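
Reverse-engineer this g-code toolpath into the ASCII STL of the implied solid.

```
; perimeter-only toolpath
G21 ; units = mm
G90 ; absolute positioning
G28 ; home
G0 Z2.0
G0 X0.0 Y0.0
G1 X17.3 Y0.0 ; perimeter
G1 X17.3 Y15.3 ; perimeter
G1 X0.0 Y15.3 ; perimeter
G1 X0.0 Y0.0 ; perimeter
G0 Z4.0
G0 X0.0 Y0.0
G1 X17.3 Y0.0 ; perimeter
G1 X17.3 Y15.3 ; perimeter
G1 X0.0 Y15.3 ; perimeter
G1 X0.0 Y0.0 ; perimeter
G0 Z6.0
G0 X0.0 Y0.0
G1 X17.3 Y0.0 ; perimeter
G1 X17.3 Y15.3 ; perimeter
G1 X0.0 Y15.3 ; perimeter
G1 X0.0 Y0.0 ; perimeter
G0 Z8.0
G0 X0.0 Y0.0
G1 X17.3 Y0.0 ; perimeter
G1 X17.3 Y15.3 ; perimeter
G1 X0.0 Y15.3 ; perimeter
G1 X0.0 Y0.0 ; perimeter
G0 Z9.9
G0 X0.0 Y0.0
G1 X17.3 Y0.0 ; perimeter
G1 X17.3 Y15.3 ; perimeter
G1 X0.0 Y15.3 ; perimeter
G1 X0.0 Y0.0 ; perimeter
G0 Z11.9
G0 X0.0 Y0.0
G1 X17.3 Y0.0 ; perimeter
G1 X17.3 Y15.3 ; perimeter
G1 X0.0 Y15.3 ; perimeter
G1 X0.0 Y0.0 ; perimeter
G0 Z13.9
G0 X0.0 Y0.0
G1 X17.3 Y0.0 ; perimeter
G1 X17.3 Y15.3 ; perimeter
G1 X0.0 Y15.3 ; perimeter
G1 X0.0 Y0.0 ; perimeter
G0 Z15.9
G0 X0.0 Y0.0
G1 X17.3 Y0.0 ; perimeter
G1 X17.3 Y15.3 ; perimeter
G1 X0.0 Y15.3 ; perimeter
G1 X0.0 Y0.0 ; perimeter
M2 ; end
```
solid part
  facet normal 0.0000 0.0000 -1.0000
    outer loop
      vertex 17.3 15.3 0.0
      vertex 17.3 0.0 0.0
      vertex 0.0 0.0 0.0
    endloop
  endfacet
  facet normal 0.0000 0.0000 -1.0000
    outer loop
      vertex 0.0 15.3 0.0
      vertex 17.3 15.3 0.0
      vertex 0.0 0.0 0.0
    endloop
  endfacet
  facet normal 0.0000 0.0000 1.0000
    outer loop
      vertex 0.0 0.0 15.9
      vertex 17.3 0.0 15.9
      vertex 17.3 15.3 15.9
    endloop
  endfacet
  facet normal 0.0000 0.0000 1.0000
    outer loop
      vertex 0.0 0.0 15.9
      vertex 17.3 15.3 15.9
      vertex 0.0 15.3 15.9
    endloop
  endfacet
  facet normal 0.0000 -1.0000 0.0000
    outer loop
      vertex 0.0 0.0 0.0
      vertex 17.3 0.0 0.0
      vertex 17.3 0.0 15.9
    endloop
  endfacet
  facet normal 0.0000 -1.0000 0.0000
    outer loop
      vertex 0.0 0.0 0.0
      vertex 17.3 0.0 15.9
      vertex 0.0 0.0 15.9
    endloop
  endfacet
  facet normal 0.0000 1.0000 0.0000
    outer loop
      vertex 17.3 15.3 15.9
      vertex 17.3 15.3 0.0
      vertex 0.0 15.3 0.0
    endloop
  endfacet
  facet normal 0.0000 1.0000 0.0000
    outer loop
      vertex 0.0 15.3 15.9
      vertex 17.3 15.3 15.9
      vertex 0.0 15.3 0.0
    endloop
  endfacet
  facet normal -1.0000 0.0000 0.0000
    outer loop
      vertex 0.0 15.3 15.9
      vertex 0.0 15.3 0.0
      vertex 0.0 0.0 0.0
    endloop
  endfacet
  facet normal -1.0000 0.0000 0.0000
    outer loop
      vertex 0.0 0.0 15.9
      vertex 0.0 15.3 15.9
      vertex 0.0 0.0 0.0
    endloop
  endfacet
  facet normal 1.0000 0.0000 0.0000
    outer loop
      vertex 17.3 0.0 0.0
      vertex 17.3 15.3 0.0
      vertex 17.3 15.3 15.9
    endloop
  endfacet
  facet normal 1.0000 0.0000 0.0000
    outer loop
      vertex 17.3 0.0 0.0
      vertex 17.3 15.3 15.9
      vertex 17.3 0.0 15.9
    endloop
  endfacet
endsolid part

The G0 Z moves step by Δz≈2.0 mm. Every layer's G1 loop is the same polygon, so the solid is a straight extrusion of it from z=0 to z≈15.9. Closing with flat bottom and top caps and triangulating gives 12 facets — a rectangular box, roughly 17.3 × 15.3 mm footprint and 15.9 mm tall.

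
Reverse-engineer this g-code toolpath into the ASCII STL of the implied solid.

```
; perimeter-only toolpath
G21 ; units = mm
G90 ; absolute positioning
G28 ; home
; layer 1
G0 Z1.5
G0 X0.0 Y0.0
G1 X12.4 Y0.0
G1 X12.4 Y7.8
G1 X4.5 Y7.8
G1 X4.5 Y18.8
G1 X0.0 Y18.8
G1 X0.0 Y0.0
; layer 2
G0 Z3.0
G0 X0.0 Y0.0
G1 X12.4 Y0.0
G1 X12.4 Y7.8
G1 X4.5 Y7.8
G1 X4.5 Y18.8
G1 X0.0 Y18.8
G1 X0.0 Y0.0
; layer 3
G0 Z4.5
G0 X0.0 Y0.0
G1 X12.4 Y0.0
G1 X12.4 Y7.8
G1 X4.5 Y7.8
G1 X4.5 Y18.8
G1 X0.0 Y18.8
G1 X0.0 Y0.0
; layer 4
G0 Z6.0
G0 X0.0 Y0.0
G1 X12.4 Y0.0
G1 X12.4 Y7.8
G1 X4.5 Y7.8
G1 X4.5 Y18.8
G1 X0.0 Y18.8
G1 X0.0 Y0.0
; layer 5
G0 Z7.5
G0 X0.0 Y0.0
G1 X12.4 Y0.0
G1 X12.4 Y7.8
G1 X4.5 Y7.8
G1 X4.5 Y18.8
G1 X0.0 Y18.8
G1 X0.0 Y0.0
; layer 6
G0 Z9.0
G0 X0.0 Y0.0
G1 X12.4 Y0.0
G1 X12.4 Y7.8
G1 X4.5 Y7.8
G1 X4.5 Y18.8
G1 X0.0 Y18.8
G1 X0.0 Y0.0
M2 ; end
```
solid part
  facet normal 0.0000 0.0000 -1.0000
    outer loop
      vertex 12.4 7.8 0.0
      vertex 12.4 0.0 0.0
      vertex 0.0 0.0 0.0
    endloop
  endfacet
  facet normal 0.0000 0.0000 -1.0000
    outer loop
      vertex 4.5 7.8 0.0
      vertex 12.4 7.8 0.0
      vertex 0.0 0.0 0.0
    endloop
  endfacet
  facet normal 0.0000 0.0000 -1.0000
    outer loop
      vertex 4.5 18.8 0.0
      vertex 4.5 7.8 0.0
      vertex 0.0 0.0 0.0
    endloop
  endfacet
  facet normal 0.0000 0.0000 -1.0000
    outer loop
      vertex 0.0 18.8 0.0
      vertex 4.5 18.8 0.0
      vertex 0.0 0.0 0.0
    endloop
  endfacet
  facet normal 0.0000 0.0000 1.0000
    outer loop
      vertex 0.0 0.0 9.0
      vertex 12.4 0.0 9.0
      vertex 12.4 7.8 9.0
    endloop
  endfacet
  facet normal 0.0000 0.0000 1.0000
    outer loop
      vertex 0.0 0.0 9.0
      vertex 12.4 7.8 9.0
      vertex 4.5 7.8 9.0
    endloop
  endfacet
  facet normal 0.0000 0.0000 1.0000
    outer loop
      vertex 0.0 0.0 9.0
      vertex 4.5 7.8 9.0
      vertex 4.5 18.8 9.0
    endloop
  endfacet
  facet normal 0.0000 0.0000 1.0000
    outer loop
      vertex 0.0 0.0 9.0
      vertex 4.5 18.8 9.0
      vertex 0.0 18.8 9.0
    endloop
  endfacet
  facet normal 0.0000 -1.0000 0.0000
    outer loop
      vertex 0.0 0.0 0.0
      vertex 12.4 0.0 0.0
      vertex 12.4 0.0 9.0
    endloop
  endfacet
  facet normal 0.0000 -1.0000 0.0000
    outer loop
      vertex 0.0 0.0 0.0
      vertex 12.4 0.0 9.0
      vertex 0.0 0.0 9.0
    endloop
  endfacet
  facet normal 1.0000 0.0000 0.0000
    outer loop
      vertex 12.4 0.0 0.0
      vertex 12.4 7.8 0.0
      vertex 12.4 7.8 9.0
    endloop
  endfacet
  facet normal 1.0000 0.0000 0.0000
    outer loop
      vertex 12.4 0.0 0.0
      vertex 12.4 7.8 9.0
      vertex 12.4 0.0 9.0
    endloop
  endfacet
  facet normal 0.0000 1.0000 0.0000
    outer loop
      vertex 12.4 7.8 0.0
      vertex 4.5 7.8 0.0
      vertex 4.5 7.8 9.0
    endloop
  endfacet
  facet normal 0.0000 1.0000 0.0000
    outer loop
      vertex 12.4 7.8 0.0
      vertex 4.5 7.8 9.0
      vertex 12.4 7.8 9.0
    endloop
  endfacet
  facet normal 1.0000 0.0000 0.0000
    outer loop
      vertex 4.5 7.8 0.0
      vertex 4.5 18.8 0.0
      vertex 4.5 18.8 9.0
    endloop
  endfacet
  facet normal 1.0000 0.0000 0.0000
    outer loop
      vertex 4.5 7.8 0.0
      vertex 4.5 18.8 9.0
      vertex 4.5 7.8 9.0
    endloop
  endfacet
  facet normal 0.0000 1.0000 0.0000
    outer loop
      vertex 4.5 18.8 0.0
      vertex 0.0 18.8 0.0
      vertex 0.0 18.8 9.0
    endloop
  endfacet
  facet normal 0.0000 1.0000 0.0000
    outer loop
      vertex 4.5 18.8 0.0
      vertex 0.0 18.8 9.0
      vertex 4.5 18.8 9.0
    endloop
  endfacet
  facet normal -1.0000 0.0000 0.0000
    outer loop
      vertex 0.0 18.8 0.0
      vertex 0.0 0.0 0.0
      vertex 0.0 0.0 9.0
    endloop
  endfacet
  facet normal -1.0000 0.0000 0.0000
    outer loop
      vertex 0.0 18.8 0.0
      vertex 0.0 0.0 9.0
      vertex 0.0 18.8 9.0
    endloop
  endfacet
endsolid part

The G0 Z moves step by Δz≈1.5 mm. Every layer's G1 loop is the same polygon, so the solid is a straight extrusion of it from z=0 to z≈9. Closing with flat bottom and top caps and triangulating gives 20 facets — an L-shaped prism: outer 12.4 × 18.8 mm, arm thicknesses ≈ 7.8 mm (horizontal) and 4.5 mm (vertical), extruded 9 mm in z.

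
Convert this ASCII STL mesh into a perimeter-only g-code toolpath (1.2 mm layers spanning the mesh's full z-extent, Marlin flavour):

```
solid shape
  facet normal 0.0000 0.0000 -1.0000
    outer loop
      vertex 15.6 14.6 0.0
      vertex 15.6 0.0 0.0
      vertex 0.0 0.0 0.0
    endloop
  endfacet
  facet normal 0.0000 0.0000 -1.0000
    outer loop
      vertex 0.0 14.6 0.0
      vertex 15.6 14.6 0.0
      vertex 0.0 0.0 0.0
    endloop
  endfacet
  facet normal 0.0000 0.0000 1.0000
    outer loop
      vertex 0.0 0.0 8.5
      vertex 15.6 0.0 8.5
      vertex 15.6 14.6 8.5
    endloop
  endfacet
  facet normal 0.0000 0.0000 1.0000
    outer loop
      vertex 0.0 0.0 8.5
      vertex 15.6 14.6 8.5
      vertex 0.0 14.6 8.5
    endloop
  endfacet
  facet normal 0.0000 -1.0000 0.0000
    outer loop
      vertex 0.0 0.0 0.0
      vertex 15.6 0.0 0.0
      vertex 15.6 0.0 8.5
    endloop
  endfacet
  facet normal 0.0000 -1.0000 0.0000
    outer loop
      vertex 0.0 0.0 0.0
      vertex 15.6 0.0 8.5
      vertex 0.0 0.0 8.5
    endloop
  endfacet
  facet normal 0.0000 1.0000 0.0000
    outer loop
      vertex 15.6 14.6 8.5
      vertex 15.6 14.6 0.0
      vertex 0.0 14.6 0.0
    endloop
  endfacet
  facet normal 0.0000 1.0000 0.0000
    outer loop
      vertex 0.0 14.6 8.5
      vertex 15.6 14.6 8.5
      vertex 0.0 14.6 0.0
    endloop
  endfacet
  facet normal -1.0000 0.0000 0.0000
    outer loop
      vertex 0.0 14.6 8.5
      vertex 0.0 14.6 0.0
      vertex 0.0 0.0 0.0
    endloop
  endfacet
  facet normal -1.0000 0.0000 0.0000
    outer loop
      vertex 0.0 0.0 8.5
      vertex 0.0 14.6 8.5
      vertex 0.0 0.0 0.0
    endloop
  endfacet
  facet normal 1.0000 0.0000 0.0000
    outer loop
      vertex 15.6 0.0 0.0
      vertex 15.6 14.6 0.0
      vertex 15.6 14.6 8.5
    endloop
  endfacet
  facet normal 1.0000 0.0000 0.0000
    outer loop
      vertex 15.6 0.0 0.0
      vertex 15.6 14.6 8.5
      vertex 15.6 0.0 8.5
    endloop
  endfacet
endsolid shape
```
; perimeter-only toolpath
G21 ; units = mm
G90 ; absolute positioning
G28 ; home
; layer 1
G0 Z1.2
G0 X0.0 Y0.0
G1 X15.6 Y0.0
G1 X15.6 Y14.6
G1 X0.0 Y14.6
G1 X0.0 Y0.0
; layer 2
G0 Z2.4
G0 X0.0 Y0.0
G1 X15.6 Y0.0
G1 X15.6 Y14.6
G1 X0.0 Y14.6
G1 X0.0 Y0.0
; layer 3
G0 Z3.6
G0 X0.0 Y0.0
G1 X15.6 Y0.0
G1 X15.6 Y14.6
G1 X0.0 Y14.6
G1 X0.0 Y0.0
; layer 4
G0 Z4.9
G0 X0.0 Y0.0
G1 X15.6 Y0.0
G1 X15.6 Y14.6
G1 X0.0 Y14.6
G1 X0.0 Y0.0
; layer 5
G0 Z6.1
G0 X0.0 Y0.0
G1 X15.6 Y0.0
G1 X15.6 Y14.6
G1 X0.0 Y14.6
G1 X0.0 Y0.0
; layer 6
G0 Z7.3
G0 X0.0 Y0.0
G1 X15.6 Y0.0
G1 X15.6 Y14.6
G1 X0.0 Y14.6
G1 X0.0 Y0.0
; layer 7
G0 Z8.5
G0 X0.0 Y0.0
G1 X15.6 Y0.0
G1 X15.6 Y14.6
G1 X0.0 Y14.6
G1 X0.0 Y0.0
M2 ; end

The solid is a rectangular box, roughly 15.6 × 14.6 mm footprint and 8.5 mm tall. Slicing at Δz = 1.2 mm — 7 equal slices spanning the solid's height, so layer i sits at z = i·h/7 — gives 7 non-empty perimeters. Each is a 4-segment closed polygon; G0 lifts to the layer z and rapids to the start vertex, then G1 traces the edges.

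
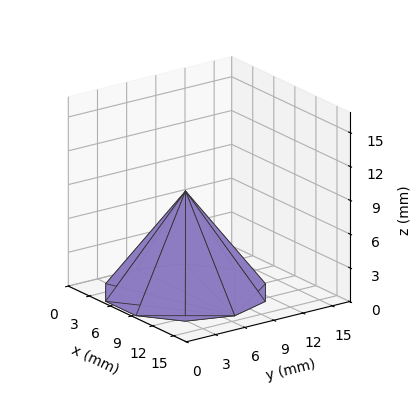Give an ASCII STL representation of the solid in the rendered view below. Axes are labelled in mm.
Reading the render: the shape is a regular 10-sided pyramid, base circumscribed radius ≈ 7 mm, apex at z ≈ 9 mm (dimensions read to the nearest mm from the axis ticks). For the STL, each face is triangulated and given an outward normal.

solid part
  facet normal 0.0000 0.0000 -1.0000
    outer loop
      vertex 9.163 13.657 0.000
      vertex 12.663 11.114 0.000
      vertex 14.000 7.000 0.000
    endloop
  endfacet
  facet normal 0.0000 0.0000 -1.0000
    outer loop
      vertex 4.837 13.657 0.000
      vertex 9.163 13.657 0.000
      vertex 14.000 7.000 0.000
    endloop
  endfacet
  facet normal 0.0000 0.0000 -1.0000
    outer loop
      vertex 1.337 11.114 0.000
      vertex 4.837 13.657 0.000
      vertex 14.000 7.000 0.000
    endloop
  endfacet
  facet normal 0.0000 0.0000 -1.0000
    outer loop
      vertex 0.000 7.000 0.000
      vertex 1.337 11.114 0.000
      vertex 14.000 7.000 0.000
    endloop
  endfacet
  facet normal 0.0000 0.0000 -1.0000
    outer loop
      vertex 1.337 2.886 0.000
      vertex 0.000 7.000 0.000
      vertex 14.000 7.000 0.000
    endloop
  endfacet
  facet normal 0.0000 0.0000 -1.0000
    outer loop
      vertex 4.837 0.343 0.000
      vertex 1.337 2.886 0.000
      vertex 14.000 7.000 0.000
    endloop
  endfacet
  facet normal 0.0000 0.0000 -1.0000
    outer loop
      vertex 9.163 0.343 0.000
      vertex 4.837 0.343 0.000
      vertex 14.000 7.000 0.000
    endloop
  endfacet
  facet normal 0.0000 0.0000 -1.0000
    outer loop
      vertex 12.663 2.886 0.000
      vertex 9.163 0.343 0.000
      vertex 14.000 7.000 0.000
    endloop
  endfacet
  facet normal 0.7646 0.2485 0.5947
    outer loop
      vertex 14.000 7.000 0.000
      vertex 12.663 11.114 0.000
      vertex 7.000 7.000 9.000
    endloop
  endfacet
  facet normal 0.4726 0.6504 0.5947
    outer loop
      vertex 12.663 11.114 0.000
      vertex 9.163 13.657 0.000
      vertex 7.000 7.000 9.000
    endloop
  endfacet
  facet normal 0.0000 0.8040 0.5947
    outer loop
      vertex 9.163 13.657 0.000
      vertex 4.837 13.657 0.000
      vertex 7.000 7.000 9.000
    endloop
  endfacet
  facet normal -0.4726 0.6504 0.5947
    outer loop
      vertex 4.837 13.657 0.000
      vertex 1.337 11.114 0.000
      vertex 7.000 7.000 9.000
    endloop
  endfacet
  facet normal -0.7646 0.2485 0.5947
    outer loop
      vertex 1.337 11.114 0.000
      vertex 0.000 7.000 0.000
      vertex 7.000 7.000 9.000
    endloop
  endfacet
  facet normal -0.7646 -0.2485 0.5947
    outer loop
      vertex 0.000 7.000 0.000
      vertex 1.337 2.886 0.000
      vertex 7.000 7.000 9.000
    endloop
  endfacet
  facet normal -0.4726 -0.6504 0.5947
    outer loop
      vertex 1.337 2.886 0.000
      vertex 4.837 0.343 0.000
      vertex 7.000 7.000 9.000
    endloop
  endfacet
  facet normal 0.0000 -0.8040 0.5947
    outer loop
      vertex 4.837 0.343 0.000
      vertex 9.163 0.343 0.000
      vertex 7.000 7.000 9.000
    endloop
  endfacet
  facet normal 0.4726 -0.6504 0.5947
    outer loop
      vertex 9.163 0.343 0.000
      vertex 12.663 2.886 0.000
      vertex 7.000 7.000 9.000
    endloop
  endfacet
  facet normal 0.7646 -0.2485 0.5947
    outer loop
      vertex 12.663 2.886 0.000
      vertex 14.000 7.000 0.000
      vertex 7.000 7.000 9.000
    endloop
  endfacet
endsolid part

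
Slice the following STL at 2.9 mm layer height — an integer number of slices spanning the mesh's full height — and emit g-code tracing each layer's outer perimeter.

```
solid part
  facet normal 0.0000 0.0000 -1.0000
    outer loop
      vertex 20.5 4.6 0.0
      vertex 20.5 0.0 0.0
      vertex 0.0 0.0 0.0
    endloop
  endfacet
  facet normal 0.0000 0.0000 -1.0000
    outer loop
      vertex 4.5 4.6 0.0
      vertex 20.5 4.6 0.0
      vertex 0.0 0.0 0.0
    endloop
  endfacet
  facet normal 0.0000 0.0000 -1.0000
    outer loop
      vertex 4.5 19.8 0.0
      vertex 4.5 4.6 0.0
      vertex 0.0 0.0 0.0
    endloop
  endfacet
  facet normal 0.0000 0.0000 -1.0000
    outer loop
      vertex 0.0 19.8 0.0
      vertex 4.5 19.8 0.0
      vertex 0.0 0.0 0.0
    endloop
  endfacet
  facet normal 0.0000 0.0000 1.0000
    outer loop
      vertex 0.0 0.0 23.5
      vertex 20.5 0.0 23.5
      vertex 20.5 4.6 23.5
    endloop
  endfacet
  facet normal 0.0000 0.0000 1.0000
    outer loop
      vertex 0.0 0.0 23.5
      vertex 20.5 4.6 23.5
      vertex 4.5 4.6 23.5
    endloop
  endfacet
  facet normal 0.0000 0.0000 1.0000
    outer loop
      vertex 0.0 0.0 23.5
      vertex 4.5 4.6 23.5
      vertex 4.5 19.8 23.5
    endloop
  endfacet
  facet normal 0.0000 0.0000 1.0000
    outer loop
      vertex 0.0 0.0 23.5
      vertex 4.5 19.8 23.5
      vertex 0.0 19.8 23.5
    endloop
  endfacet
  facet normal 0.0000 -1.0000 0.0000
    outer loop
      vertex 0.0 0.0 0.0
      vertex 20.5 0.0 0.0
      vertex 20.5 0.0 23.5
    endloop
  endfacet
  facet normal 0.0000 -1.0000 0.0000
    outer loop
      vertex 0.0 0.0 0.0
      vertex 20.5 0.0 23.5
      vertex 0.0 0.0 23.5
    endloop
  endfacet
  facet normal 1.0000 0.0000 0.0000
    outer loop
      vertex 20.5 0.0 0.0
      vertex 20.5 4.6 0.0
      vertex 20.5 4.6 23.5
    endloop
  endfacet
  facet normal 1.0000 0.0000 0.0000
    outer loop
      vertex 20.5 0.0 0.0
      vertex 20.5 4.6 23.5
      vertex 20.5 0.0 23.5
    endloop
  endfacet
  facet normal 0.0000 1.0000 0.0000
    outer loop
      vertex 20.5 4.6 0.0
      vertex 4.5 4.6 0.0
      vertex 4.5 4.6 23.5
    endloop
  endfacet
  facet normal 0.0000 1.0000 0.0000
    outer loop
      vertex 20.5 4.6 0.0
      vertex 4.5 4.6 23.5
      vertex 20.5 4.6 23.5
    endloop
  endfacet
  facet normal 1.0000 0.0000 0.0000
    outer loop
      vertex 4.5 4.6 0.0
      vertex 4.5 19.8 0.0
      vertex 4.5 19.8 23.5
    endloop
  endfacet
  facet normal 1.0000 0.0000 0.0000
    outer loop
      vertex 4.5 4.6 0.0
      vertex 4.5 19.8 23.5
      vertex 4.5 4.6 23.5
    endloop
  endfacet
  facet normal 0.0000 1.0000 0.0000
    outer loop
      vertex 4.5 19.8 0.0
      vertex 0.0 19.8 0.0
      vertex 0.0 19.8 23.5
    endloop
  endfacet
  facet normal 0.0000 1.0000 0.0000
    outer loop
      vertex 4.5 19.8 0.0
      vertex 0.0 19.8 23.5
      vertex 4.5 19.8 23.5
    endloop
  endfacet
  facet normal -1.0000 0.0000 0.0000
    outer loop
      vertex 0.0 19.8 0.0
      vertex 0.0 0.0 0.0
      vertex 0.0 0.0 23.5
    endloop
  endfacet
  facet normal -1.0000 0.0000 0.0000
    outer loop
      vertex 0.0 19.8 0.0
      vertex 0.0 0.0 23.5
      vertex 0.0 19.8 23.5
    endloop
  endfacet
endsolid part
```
; perimeter-only toolpath
G21 ; units = mm
G90 ; absolute positioning
G28 ; home
; layer 1
G0 Z2.9
G0 X0.0 Y0.0
G1 X20.5 Y0.0
G1 X20.5 Y4.6
G1 X4.5 Y4.6
G1 X4.5 Y19.8
G1 X0.0 Y19.8
G1 X0.0 Y0.0
; layer 2
G0 Z5.9
G0 X0.0 Y0.0
G1 X20.5 Y0.0
G1 X20.5 Y4.6
G1 X4.5 Y4.6
G1 X4.5 Y19.8
G1 X0.0 Y19.8
G1 X0.0 Y0.0
; layer 3
G0 Z8.8
G0 X0.0 Y0.0
G1 X20.5 Y0.0
G1 X20.5 Y4.6
G1 X4.5 Y4.6
G1 X4.5 Y19.8
G1 X0.0 Y19.8
G1 X0.0 Y0.0
; layer 4
G0 Z11.8
G0 X0.0 Y0.0
G1 X20.5 Y0.0
G1 X20.5 Y4.6
G1 X4.5 Y4.6
G1 X4.5 Y19.8
G1 X0.0 Y19.8
G1 X0.0 Y0.0
; layer 5
G0 Z14.7
G0 X0.0 Y0.0
G1 X20.5 Y0.0
G1 X20.5 Y4.6
G1 X4.5 Y4.6
G1 X4.5 Y19.8
G1 X0.0 Y19.8
G1 X0.0 Y0.0
; layer 6
G0 Z17.6
G0 X0.0 Y0.0
G1 X20.5 Y0.0
G1 X20.5 Y4.6
G1 X4.5 Y4.6
G1 X4.5 Y19.8
G1 X0.0 Y19.8
G1 X0.0 Y0.0
; layer 7
G0 Z20.6
G0 X0.0 Y0.0
G1 X20.5 Y0.0
G1 X20.5 Y4.6
G1 X4.5 Y4.6
G1 X4.5 Y19.8
G1 X0.0 Y19.8
G1 X0.0 Y0.0
; layer 8
G0 Z23.5
G0 X0.0 Y0.0
G1 X20.5 Y0.0
G1 X20.5 Y4.6
G1 X4.5 Y4.6
G1 X4.5 Y19.8
G1 X0.0 Y19.8
G1 X0.0 Y0.0
M2 ; end

The solid is an L-shaped prism: outer 20.5 × 19.8 mm, arm thicknesses ≈ 4.6 mm (horizontal) and 4.5 mm (vertical), extruded 23.5 mm in z. Slicing at Δz = 2.9 mm — 8 equal slices spanning the solid's height, so layer i sits at z = i·h/8 — gives 8 non-empty perimeters. Each is a 6-segment closed polygon; G0 lifts to the layer z and rapids to the start vertex, then G1 traces the edges.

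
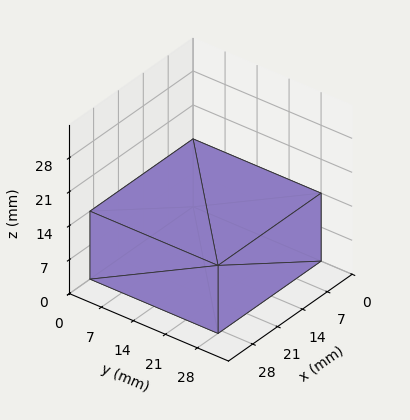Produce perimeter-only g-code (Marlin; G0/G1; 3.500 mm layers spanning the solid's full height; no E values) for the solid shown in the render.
Reading the render: the shape is a rectangular box, roughly 29 × 28 mm footprint and 14 mm tall (dimensions read to the nearest mm from the axis ticks). For the g-code, the solid's height is divided into equal slices at the stated Δz and each level perimeter traced with G1 moves after a G0 lift.

; perimeter-only toolpath
G21 ; units = mm
G90 ; absolute positioning
G28 ; home
; layer 1
G0 Z3.500
G0 X0.000 Y0.000
G1 X29.000 Y0.000
G1 X29.000 Y28.000
G1 X0.000 Y28.000
G1 X0.000 Y0.000
; layer 2
G0 Z7.000
G0 X0.000 Y0.000
G1 X29.000 Y0.000
G1 X29.000 Y28.000
G1 X0.000 Y28.000
G1 X0.000 Y0.000
; layer 3
G0 Z10.500
G0 X0.000 Y0.000
G1 X29.000 Y0.000
G1 X29.000 Y28.000
G1 X0.000 Y28.000
G1 X0.000 Y0.000
; layer 4
G0 Z14.000
G0 X0.000 Y0.000
G1 X29.000 Y0.000
G1 X29.000 Y28.000
G1 X0.000 Y28.000
G1 X0.000 Y0.000
M2 ; end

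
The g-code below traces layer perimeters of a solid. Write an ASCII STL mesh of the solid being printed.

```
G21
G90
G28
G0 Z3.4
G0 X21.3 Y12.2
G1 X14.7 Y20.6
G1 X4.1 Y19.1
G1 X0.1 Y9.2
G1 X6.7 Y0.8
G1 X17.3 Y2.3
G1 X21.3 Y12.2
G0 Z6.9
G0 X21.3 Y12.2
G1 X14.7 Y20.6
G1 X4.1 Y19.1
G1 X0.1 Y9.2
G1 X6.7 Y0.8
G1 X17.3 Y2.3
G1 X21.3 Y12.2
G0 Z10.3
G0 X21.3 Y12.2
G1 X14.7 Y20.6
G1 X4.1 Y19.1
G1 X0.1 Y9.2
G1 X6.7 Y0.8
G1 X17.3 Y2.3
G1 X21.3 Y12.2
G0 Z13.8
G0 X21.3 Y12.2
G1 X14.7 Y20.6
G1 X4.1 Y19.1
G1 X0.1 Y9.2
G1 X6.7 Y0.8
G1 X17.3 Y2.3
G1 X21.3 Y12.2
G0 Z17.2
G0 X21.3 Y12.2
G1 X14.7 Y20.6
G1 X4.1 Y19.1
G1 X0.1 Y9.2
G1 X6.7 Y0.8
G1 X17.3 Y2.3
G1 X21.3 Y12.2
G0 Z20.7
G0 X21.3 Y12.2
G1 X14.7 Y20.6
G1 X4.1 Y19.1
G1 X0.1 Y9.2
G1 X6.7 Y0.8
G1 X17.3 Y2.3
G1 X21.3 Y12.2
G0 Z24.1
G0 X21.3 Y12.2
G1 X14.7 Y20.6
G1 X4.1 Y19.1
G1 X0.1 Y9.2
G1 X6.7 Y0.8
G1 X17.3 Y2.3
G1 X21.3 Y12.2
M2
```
solid part
  facet normal 0.0000 0.0000 -1.0000
    outer loop
      vertex 4.1 19.1 0.0
      vertex 14.7 20.6 0.0
      vertex 21.3 12.2 0.0
    endloop
  endfacet
  facet normal 0.0000 0.0000 -1.0000
    outer loop
      vertex 0.1 9.2 0.0
      vertex 4.1 19.1 0.0
      vertex 21.3 12.2 0.0
    endloop
  endfacet
  facet normal 0.0000 0.0000 -1.0000
    outer loop
      vertex 6.7 0.8 0.0
      vertex 0.1 9.2 0.0
      vertex 21.3 12.2 0.0
    endloop
  endfacet
  facet normal 0.0000 0.0000 -1.0000
    outer loop
      vertex 17.3 2.3 0.0
      vertex 6.7 0.8 0.0
      vertex 21.3 12.2 0.0
    endloop
  endfacet
  facet normal 0.0000 0.0000 1.0000
    outer loop
      vertex 21.3 12.2 24.1
      vertex 14.7 20.6 24.1
      vertex 4.1 19.1 24.1
    endloop
  endfacet
  facet normal 0.0000 0.0000 1.0000
    outer loop
      vertex 21.3 12.2 24.1
      vertex 4.1 19.1 24.1
      vertex 0.1 9.2 24.1
    endloop
  endfacet
  facet normal 0.0000 0.0000 1.0000
    outer loop
      vertex 21.3 12.2 24.1
      vertex 0.1 9.2 24.1
      vertex 6.7 0.8 24.1
    endloop
  endfacet
  facet normal 0.0000 0.0000 1.0000
    outer loop
      vertex 21.3 12.2 24.1
      vertex 6.7 0.8 24.1
      vertex 17.3 2.3 24.1
    endloop
  endfacet
  facet normal 0.7863 0.6178 0.0000
    outer loop
      vertex 21.3 12.2 0.0
      vertex 14.7 20.6 0.0
      vertex 14.7 20.6 24.1
    endloop
  endfacet
  facet normal 0.7863 0.6178 0.0000
    outer loop
      vertex 21.3 12.2 0.0
      vertex 14.7 20.6 24.1
      vertex 21.3 12.2 24.1
    endloop
  endfacet
  facet normal -0.1401 0.9901 0.0000
    outer loop
      vertex 14.7 20.6 0.0
      vertex 4.1 19.1 0.0
      vertex 4.1 19.1 24.1
    endloop
  endfacet
  facet normal -0.1401 0.9901 0.0000
    outer loop
      vertex 14.7 20.6 0.0
      vertex 4.1 19.1 24.1
      vertex 14.7 20.6 24.1
    endloop
  endfacet
  facet normal -0.9272 0.3746 0.0000
    outer loop
      vertex 4.1 19.1 0.0
      vertex 0.1 9.2 0.0
      vertex 0.1 9.2 24.1
    endloop
  endfacet
  facet normal -0.9272 0.3746 0.0000
    outer loop
      vertex 4.1 19.1 0.0
      vertex 0.1 9.2 24.1
      vertex 4.1 19.1 24.1
    endloop
  endfacet
  facet normal -0.7863 -0.6178 0.0000
    outer loop
      vertex 0.1 9.2 0.0
      vertex 6.7 0.8 0.0
      vertex 6.7 0.8 24.1
    endloop
  endfacet
  facet normal -0.7863 -0.6178 0.0000
    outer loop
      vertex 0.1 9.2 0.0
      vertex 6.7 0.8 24.1
      vertex 0.1 9.2 24.1
    endloop
  endfacet
  facet normal 0.1401 -0.9901 0.0000
    outer loop
      vertex 6.7 0.8 0.0
      vertex 17.3 2.3 0.0
      vertex 17.3 2.3 24.1
    endloop
  endfacet
  facet normal 0.1401 -0.9901 0.0000
    outer loop
      vertex 6.7 0.8 0.0
      vertex 17.3 2.3 24.1
      vertex 6.7 0.8 24.1
    endloop
  endfacet
  facet normal 0.9272 -0.3746 0.0000
    outer loop
      vertex 17.3 2.3 0.0
      vertex 21.3 12.2 0.0
      vertex 21.3 12.2 24.1
    endloop
  endfacet
  facet normal 0.9272 -0.3746 0.0000
    outer loop
      vertex 17.3 2.3 0.0
      vertex 21.3 12.2 24.1
      vertex 17.3 2.3 24.1
    endloop
  endfacet
endsolid part

The G0 Z moves step by Δz≈3.4 mm. Every layer's G1 loop is the same polygon, so the solid is a straight extrusion of it from z=0 to z≈24.1. Closing with flat bottom and top caps and triangulating gives 20 facets — a regular 6-sided prism (a cylinder approximated with 6 flat sides), circumscribed radius ≈ 10.7 mm, height ≈ 24.1 mm.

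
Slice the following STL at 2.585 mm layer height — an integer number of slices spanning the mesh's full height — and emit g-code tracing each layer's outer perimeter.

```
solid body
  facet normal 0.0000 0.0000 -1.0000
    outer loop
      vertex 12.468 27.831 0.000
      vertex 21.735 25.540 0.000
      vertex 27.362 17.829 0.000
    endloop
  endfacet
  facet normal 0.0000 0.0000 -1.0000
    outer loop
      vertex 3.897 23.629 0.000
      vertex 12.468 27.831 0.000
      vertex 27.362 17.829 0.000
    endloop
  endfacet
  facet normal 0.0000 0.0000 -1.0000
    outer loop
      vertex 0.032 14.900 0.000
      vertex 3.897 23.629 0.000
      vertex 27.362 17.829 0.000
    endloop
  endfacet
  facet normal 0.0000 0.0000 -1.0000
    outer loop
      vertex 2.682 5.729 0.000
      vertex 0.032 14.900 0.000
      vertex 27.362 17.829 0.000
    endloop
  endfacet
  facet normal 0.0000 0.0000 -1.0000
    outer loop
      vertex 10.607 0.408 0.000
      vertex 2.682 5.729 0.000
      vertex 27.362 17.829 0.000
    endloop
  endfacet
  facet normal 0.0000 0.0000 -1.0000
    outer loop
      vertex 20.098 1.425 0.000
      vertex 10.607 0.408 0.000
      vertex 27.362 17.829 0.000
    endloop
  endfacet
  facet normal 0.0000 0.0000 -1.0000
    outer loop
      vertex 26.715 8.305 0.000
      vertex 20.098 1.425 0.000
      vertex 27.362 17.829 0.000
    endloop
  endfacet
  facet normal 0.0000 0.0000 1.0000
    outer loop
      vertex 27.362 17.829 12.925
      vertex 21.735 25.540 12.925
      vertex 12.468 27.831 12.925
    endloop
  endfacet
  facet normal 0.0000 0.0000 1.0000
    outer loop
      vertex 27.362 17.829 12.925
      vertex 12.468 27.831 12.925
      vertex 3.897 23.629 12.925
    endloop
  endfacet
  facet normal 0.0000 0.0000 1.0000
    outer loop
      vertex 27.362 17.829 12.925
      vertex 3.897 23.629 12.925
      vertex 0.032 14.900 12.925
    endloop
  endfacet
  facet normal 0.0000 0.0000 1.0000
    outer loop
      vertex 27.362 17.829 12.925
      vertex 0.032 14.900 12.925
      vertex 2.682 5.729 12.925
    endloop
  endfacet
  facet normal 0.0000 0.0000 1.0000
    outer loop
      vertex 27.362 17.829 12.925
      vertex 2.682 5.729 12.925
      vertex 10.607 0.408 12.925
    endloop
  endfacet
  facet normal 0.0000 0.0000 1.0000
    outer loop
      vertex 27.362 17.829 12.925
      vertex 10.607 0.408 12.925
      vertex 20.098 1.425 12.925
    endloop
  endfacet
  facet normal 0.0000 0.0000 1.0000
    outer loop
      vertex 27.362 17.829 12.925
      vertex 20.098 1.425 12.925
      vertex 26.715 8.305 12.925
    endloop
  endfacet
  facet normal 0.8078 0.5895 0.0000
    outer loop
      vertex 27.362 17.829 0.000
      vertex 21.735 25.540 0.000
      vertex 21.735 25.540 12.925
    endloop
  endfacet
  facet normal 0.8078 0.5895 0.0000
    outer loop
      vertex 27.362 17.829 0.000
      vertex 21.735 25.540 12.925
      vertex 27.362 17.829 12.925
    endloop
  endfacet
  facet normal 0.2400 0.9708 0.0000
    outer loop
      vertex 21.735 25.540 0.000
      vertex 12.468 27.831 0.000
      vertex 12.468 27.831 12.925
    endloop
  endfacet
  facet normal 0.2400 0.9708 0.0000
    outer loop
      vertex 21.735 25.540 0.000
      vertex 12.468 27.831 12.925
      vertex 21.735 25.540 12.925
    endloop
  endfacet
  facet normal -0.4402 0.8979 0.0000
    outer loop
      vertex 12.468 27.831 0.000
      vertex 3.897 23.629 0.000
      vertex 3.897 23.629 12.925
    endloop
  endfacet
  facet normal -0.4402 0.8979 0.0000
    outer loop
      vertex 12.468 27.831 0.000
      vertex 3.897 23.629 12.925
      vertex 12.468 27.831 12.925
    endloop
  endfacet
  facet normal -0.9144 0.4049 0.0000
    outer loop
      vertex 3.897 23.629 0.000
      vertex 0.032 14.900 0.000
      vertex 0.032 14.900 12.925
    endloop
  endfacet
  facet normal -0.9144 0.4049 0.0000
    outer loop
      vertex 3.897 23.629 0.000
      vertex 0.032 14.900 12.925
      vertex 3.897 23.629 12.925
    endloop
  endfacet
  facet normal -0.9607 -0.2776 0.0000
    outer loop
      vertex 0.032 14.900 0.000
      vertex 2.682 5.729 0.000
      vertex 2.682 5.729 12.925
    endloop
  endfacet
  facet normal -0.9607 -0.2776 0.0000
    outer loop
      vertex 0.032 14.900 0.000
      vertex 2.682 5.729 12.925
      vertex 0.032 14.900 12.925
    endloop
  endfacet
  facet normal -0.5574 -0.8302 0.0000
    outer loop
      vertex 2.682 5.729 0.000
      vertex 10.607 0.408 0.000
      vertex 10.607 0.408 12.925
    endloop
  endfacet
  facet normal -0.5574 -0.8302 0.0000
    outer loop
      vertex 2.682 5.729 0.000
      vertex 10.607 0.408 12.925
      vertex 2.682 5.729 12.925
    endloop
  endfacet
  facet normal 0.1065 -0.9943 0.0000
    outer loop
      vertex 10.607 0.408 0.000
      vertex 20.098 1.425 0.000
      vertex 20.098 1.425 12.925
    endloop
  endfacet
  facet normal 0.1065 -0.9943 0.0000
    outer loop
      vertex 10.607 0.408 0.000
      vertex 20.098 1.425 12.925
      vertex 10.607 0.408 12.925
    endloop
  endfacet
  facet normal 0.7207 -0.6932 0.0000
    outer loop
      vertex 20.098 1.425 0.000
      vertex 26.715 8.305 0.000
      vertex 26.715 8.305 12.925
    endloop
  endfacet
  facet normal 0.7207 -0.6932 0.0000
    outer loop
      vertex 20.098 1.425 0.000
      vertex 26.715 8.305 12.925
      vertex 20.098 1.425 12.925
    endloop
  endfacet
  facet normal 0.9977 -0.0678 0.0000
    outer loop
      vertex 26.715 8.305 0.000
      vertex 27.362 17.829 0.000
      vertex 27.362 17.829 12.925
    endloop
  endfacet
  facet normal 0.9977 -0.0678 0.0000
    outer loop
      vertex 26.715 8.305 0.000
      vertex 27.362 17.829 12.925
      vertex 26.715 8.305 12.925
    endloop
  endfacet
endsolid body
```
; perimeter-only toolpath
G21 ; units = mm
G90 ; absolute positioning
G28 ; home
; layer 1
G0 Z2.585
G0 X27.362 Y17.829
G1 X21.735 Y25.540
G1 X12.468 Y27.831
G1 X3.897 Y23.629
G1 X0.032 Y14.900
G1 X2.682 Y5.729
G1 X10.607 Y0.408
G1 X20.098 Y1.425
G1 X26.715 Y8.305
G1 X27.362 Y17.829
; layer 2
G0 Z5.170
G0 X27.362 Y17.829
G1 X21.735 Y25.540
G1 X12.468 Y27.831
G1 X3.897 Y23.629
G1 X0.032 Y14.900
G1 X2.682 Y5.729
G1 X10.607 Y0.408
G1 X20.098 Y1.425
G1 X26.715 Y8.305
G1 X27.362 Y17.829
; layer 3
G0 Z7.755
G0 X27.362 Y17.829
G1 X21.735 Y25.540
G1 X12.468 Y27.831
G1 X3.897 Y23.629
G1 X0.032 Y14.900
G1 X2.682 Y5.729
G1 X10.607 Y0.408
G1 X20.098 Y1.425
G1 X26.715 Y8.305
G1 X27.362 Y17.829
; layer 4
G0 Z10.340
G0 X27.362 Y17.829
G1 X21.735 Y25.540
G1 X12.468 Y27.831
G1 X3.897 Y23.629
G1 X0.032 Y14.900
G1 X2.682 Y5.729
G1 X10.607 Y0.408
G1 X20.098 Y1.425
G1 X26.715 Y8.305
G1 X27.362 Y17.829
; layer 5
G0 Z12.925
G0 X27.362 Y17.829
G1 X21.735 Y25.540
G1 X12.468 Y27.831
G1 X3.897 Y23.629
G1 X0.032 Y14.900
G1 X2.682 Y5.729
G1 X10.607 Y0.408
G1 X20.098 Y1.425
G1 X26.715 Y8.305
G1 X27.362 Y17.829
M2 ; end

The solid is a regular 9-sided prism (a cylinder approximated with 9 flat sides), circumscribed radius ≈ 14 mm, height ≈ 12.9 mm. Slicing at Δz = 2.585 mm — 5 equal slices spanning the solid's height, so layer i sits at z = i·h/5 — gives 5 non-empty perimeters. Each is a 9-segment closed polygon; G0 lifts to the layer z and rapids to the start vertex, then G1 traces the edges.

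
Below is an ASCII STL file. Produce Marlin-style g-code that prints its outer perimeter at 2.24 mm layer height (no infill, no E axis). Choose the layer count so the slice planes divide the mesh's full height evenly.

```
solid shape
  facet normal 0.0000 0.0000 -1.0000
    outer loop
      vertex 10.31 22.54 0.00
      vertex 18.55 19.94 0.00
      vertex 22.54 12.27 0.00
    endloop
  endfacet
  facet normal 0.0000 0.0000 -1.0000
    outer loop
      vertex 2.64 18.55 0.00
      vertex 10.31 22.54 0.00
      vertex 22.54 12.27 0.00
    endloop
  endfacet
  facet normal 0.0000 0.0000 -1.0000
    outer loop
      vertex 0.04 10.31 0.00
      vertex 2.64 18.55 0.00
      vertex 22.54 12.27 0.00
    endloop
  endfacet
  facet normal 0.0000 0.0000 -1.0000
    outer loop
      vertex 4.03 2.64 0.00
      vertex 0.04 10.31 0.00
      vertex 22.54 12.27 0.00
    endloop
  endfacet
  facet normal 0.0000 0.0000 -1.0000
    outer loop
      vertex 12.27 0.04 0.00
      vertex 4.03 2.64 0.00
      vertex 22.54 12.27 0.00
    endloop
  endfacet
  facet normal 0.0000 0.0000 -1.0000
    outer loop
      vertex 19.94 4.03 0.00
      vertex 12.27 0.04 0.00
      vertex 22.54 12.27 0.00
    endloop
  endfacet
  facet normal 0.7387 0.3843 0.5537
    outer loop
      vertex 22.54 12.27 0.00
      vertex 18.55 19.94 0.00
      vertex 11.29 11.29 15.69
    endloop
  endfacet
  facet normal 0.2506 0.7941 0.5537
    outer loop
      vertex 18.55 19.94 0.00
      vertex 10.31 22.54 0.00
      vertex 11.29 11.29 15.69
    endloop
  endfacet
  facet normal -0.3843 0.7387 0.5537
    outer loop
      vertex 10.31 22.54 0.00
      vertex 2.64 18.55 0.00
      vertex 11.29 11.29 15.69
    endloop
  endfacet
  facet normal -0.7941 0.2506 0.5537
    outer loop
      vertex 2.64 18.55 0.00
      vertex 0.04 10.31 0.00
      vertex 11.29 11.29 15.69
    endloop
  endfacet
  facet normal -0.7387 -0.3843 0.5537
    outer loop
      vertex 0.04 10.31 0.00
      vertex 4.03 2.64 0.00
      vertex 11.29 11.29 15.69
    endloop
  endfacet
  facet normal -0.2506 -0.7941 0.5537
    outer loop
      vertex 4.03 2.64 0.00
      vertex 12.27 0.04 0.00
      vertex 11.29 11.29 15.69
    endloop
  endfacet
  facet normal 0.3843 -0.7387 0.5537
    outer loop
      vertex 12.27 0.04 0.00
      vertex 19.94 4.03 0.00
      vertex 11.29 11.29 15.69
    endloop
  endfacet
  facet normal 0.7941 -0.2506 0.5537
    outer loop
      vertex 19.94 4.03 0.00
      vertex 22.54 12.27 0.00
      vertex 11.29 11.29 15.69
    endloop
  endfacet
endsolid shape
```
; perimeter-only toolpath
G21 ; units = mm
G90 ; absolute positioning
G28 ; home
; layer 1
G0 Z2.24
G0 X20.93 Y12.13
G1 X17.51 Y18.70
G1 X10.45 Y20.93
G1 X3.88 Y17.51
G1 X1.65 Y10.45
G1 X5.07 Y3.88
G1 X12.13 Y1.65
G1 X18.70 Y5.07
G1 X20.93 Y12.13
; layer 2
G0 Z4.48
G0 X19.33 Y11.99
G1 X16.48 Y17.47
G1 X10.59 Y19.33
G1 X5.11 Y16.48
G1 X3.25 Y10.59
G1 X6.10 Y5.11
G1 X11.99 Y3.25
G1 X17.47 Y6.10
G1 X19.33 Y11.99
; layer 3
G0 Z6.72
G0 X17.72 Y11.85
G1 X15.44 Y16.23
G1 X10.73 Y17.72
G1 X6.35 Y15.44
G1 X4.86 Y10.73
G1 X7.14 Y6.35
G1 X11.85 Y4.86
G1 X16.23 Y7.14
G1 X17.72 Y11.85
; layer 4
G0 Z8.97
G0 X16.11 Y11.71
G1 X14.40 Y15.00
G1 X10.87 Y16.11
G1 X7.58 Y14.40
G1 X6.47 Y10.87
G1 X8.18 Y7.58
G1 X11.71 Y6.47
G1 X15.00 Y8.18
G1 X16.11 Y11.71
; layer 5
G0 Z11.21
G0 X14.50 Y11.57
G1 X13.36 Y13.76
G1 X11.01 Y14.50
G1 X8.82 Y13.36
G1 X8.08 Y11.01
G1 X9.22 Y8.82
G1 X11.57 Y8.08
G1 X13.76 Y9.22
G1 X14.50 Y11.57
; layer 6
G0 Z13.45
G0 X12.90 Y11.43
G1 X12.33 Y12.53
G1 X11.15 Y12.90
G1 X10.05 Y12.33
G1 X9.68 Y11.15
G1 X10.25 Y10.05
G1 X11.43 Y9.68
G1 X12.53 Y10.25
G1 X12.90 Y11.43
M2 ; end

The solid is a regular 8-sided pyramid, base circumscribed radius ≈ 11.3 mm, apex at z ≈ 15.7 mm. Slicing at Δz = 2.24 mm — 7 equal slices spanning the solid's height, so layer i sits at z = i·h/7 — gives 6 non-empty perimeters. Each is a 8-segment closed polygon; G0 lifts to the layer z and rapids to the start vertex, then G1 traces the edges. The cross-section shrinks linearly with z (the slice at the apex is degenerate and omitted).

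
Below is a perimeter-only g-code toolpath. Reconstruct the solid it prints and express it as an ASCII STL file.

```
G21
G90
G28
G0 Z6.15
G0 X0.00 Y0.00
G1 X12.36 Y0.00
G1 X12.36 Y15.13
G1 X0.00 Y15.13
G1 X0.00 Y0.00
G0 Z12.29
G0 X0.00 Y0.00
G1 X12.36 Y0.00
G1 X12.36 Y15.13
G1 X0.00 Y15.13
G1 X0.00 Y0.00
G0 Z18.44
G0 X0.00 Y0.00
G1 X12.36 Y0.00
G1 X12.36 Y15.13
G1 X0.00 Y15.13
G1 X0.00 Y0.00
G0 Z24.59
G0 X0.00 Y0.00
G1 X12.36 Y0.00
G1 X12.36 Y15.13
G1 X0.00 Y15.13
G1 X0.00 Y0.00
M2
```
solid part
  facet normal 0.0000 0.0000 -1.0000
    outer loop
      vertex 12.36 15.13 0.00
      vertex 12.36 0.00 0.00
      vertex 0.00 0.00 0.00
    endloop
  endfacet
  facet normal 0.0000 0.0000 -1.0000
    outer loop
      vertex 0.00 15.13 0.00
      vertex 12.36 15.13 0.00
      vertex 0.00 0.00 0.00
    endloop
  endfacet
  facet normal 0.0000 0.0000 1.0000
    outer loop
      vertex 0.00 0.00 24.59
      vertex 12.36 0.00 24.59
      vertex 12.36 15.13 24.59
    endloop
  endfacet
  facet normal 0.0000 0.0000 1.0000
    outer loop
      vertex 0.00 0.00 24.59
      vertex 12.36 15.13 24.59
      vertex 0.00 15.13 24.59
    endloop
  endfacet
  facet normal 0.0000 -1.0000 0.0000
    outer loop
      vertex 0.00 0.00 0.00
      vertex 12.36 0.00 0.00
      vertex 12.36 0.00 24.59
    endloop
  endfacet
  facet normal 0.0000 -1.0000 0.0000
    outer loop
      vertex 0.00 0.00 0.00
      vertex 12.36 0.00 24.59
      vertex 0.00 0.00 24.59
    endloop
  endfacet
  facet normal 0.0000 1.0000 0.0000
    outer loop
      vertex 12.36 15.13 24.59
      vertex 12.36 15.13 0.00
      vertex 0.00 15.13 0.00
    endloop
  endfacet
  facet normal 0.0000 1.0000 0.0000
    outer loop
      vertex 0.00 15.13 24.59
      vertex 12.36 15.13 24.59
      vertex 0.00 15.13 0.00
    endloop
  endfacet
  facet normal -1.0000 0.0000 0.0000
    outer loop
      vertex 0.00 15.13 24.59
      vertex 0.00 15.13 0.00
      vertex 0.00 0.00 0.00
    endloop
  endfacet
  facet normal -1.0000 0.0000 0.0000
    outer loop
      vertex 0.00 0.00 24.59
      vertex 0.00 15.13 24.59
      vertex 0.00 0.00 0.00
    endloop
  endfacet
  facet normal 1.0000 0.0000 0.0000
    outer loop
      vertex 12.36 0.00 0.00
      vertex 12.36 15.13 0.00
      vertex 12.36 15.13 24.59
    endloop
  endfacet
  facet normal 1.0000 0.0000 0.0000
    outer loop
      vertex 12.36 0.00 0.00
      vertex 12.36 15.13 24.59
      vertex 12.36 0.00 24.59
    endloop
  endfacet
endsolid part

The G0 Z moves step by Δz≈6.15 mm. Every layer's G1 loop is the same polygon, so the solid is a straight extrusion of it from z=0 to z≈24.6. Closing with flat bottom and top caps and triangulating gives 12 facets — a rectangular box, roughly 12.4 × 15.1 mm footprint and 24.6 mm tall.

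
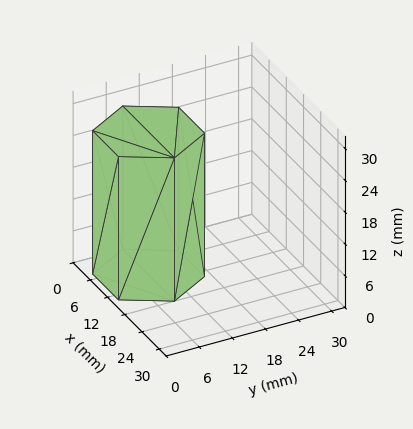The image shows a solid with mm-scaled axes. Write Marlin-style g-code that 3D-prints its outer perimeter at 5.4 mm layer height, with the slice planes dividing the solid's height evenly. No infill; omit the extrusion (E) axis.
Reading the render: the shape is a regular 6-sided prism (a cylinder approximated with 6 flat sides), circumscribed radius ≈ 9 mm, height ≈ 27 mm (dimensions read to the nearest mm from the axis ticks). For the g-code, the solid's height is divided into equal slices at the stated Δz and each level perimeter traced with G1 moves after a G0 lift.

; perimeter-only toolpath
G21 ; units = mm
G90 ; absolute positioning
G28 ; home
; layer 1
G0 Z5.4
G0 X18.0 Y9.0
G1 X13.5 Y16.8
G1 X4.5 Y16.8
G1 X0.0 Y9.0
G1 X4.5 Y1.2
G1 X13.5 Y1.2
G1 X18.0 Y9.0
; layer 2
G0 Z10.8
G0 X18.0 Y9.0
G1 X13.5 Y16.8
G1 X4.5 Y16.8
G1 X0.0 Y9.0
G1 X4.5 Y1.2
G1 X13.5 Y1.2
G1 X18.0 Y9.0
; layer 3
G0 Z16.2
G0 X18.0 Y9.0
G1 X13.5 Y16.8
G1 X4.5 Y16.8
G1 X0.0 Y9.0
G1 X4.5 Y1.2
G1 X13.5 Y1.2
G1 X18.0 Y9.0
; layer 4
G0 Z21.6
G0 X18.0 Y9.0
G1 X13.5 Y16.8
G1 X4.5 Y16.8
G1 X0.0 Y9.0
G1 X4.5 Y1.2
G1 X13.5 Y1.2
G1 X18.0 Y9.0
; layer 5
G0 Z27.0
G0 X18.0 Y9.0
G1 X13.5 Y16.8
G1 X4.5 Y16.8
G1 X0.0 Y9.0
G1 X4.5 Y1.2
G1 X13.5 Y1.2
G1 X18.0 Y9.0
M2 ; end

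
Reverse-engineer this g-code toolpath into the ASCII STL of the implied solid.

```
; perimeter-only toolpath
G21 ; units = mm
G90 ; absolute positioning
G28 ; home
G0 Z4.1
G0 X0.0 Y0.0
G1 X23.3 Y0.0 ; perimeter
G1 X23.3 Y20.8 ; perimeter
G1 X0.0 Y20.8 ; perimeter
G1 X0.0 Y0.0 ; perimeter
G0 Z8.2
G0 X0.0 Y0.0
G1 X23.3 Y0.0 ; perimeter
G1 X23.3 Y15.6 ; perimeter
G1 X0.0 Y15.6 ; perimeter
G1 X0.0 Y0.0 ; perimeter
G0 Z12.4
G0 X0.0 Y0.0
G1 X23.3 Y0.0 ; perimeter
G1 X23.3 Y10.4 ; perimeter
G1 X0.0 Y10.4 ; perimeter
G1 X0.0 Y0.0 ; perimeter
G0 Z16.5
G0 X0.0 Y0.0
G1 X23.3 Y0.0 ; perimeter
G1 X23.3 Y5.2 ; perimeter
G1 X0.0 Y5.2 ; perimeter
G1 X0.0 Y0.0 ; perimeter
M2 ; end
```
solid part
  facet normal 0.0000 0.0000 -1.0000
    outer loop
      vertex 23.3 26.0 0.0
      vertex 23.3 0.0 0.0
      vertex 0.0 0.0 0.0
    endloop
  endfacet
  facet normal 0.0000 0.0000 -1.0000
    outer loop
      vertex 0.0 26.0 0.0
      vertex 23.3 26.0 0.0
      vertex 0.0 0.0 0.0
    endloop
  endfacet
  facet normal 0.0000 -1.0000 0.0000
    outer loop
      vertex 0.0 0.0 0.0
      vertex 23.3 0.0 0.0
      vertex 23.3 0.0 20.6
    endloop
  endfacet
  facet normal 0.0000 -1.0000 0.0000
    outer loop
      vertex 0.0 0.0 0.0
      vertex 23.3 0.0 20.6
      vertex 0.0 0.0 20.6
    endloop
  endfacet
  facet normal 0.0000 0.6210 0.7838
    outer loop
      vertex 0.0 0.0 20.6
      vertex 23.3 0.0 20.6
      vertex 23.3 26.0 0.0
    endloop
  endfacet
  facet normal 0.0000 0.6210 0.7838
    outer loop
      vertex 0.0 0.0 20.6
      vertex 23.3 26.0 0.0
      vertex 0.0 26.0 0.0
    endloop
  endfacet
  facet normal -1.0000 0.0000 0.0000
    outer loop
      vertex 0.0 0.0 20.6
      vertex 0.0 26.0 0.0
      vertex 0.0 0.0 0.0
    endloop
  endfacet
  facet normal 1.0000 0.0000 0.0000
    outer loop
      vertex 23.3 0.0 0.0
      vertex 23.3 26.0 0.0
      vertex 23.3 0.0 20.6
    endloop
  endfacet
endsolid part

The G0 Z moves step by Δz≈4.1 mm. The G1 loops shrink linearly with z, so the solid tapers from its base footprint up to z≈20.6. Closing with a flat bottom cap and the tapered top and triangulating gives 8 facets — a wedge (ramp): 23.3 × 26 mm base, rising to 20.6 mm along the y=0 edge and sloping linearly to z=0 at y=26.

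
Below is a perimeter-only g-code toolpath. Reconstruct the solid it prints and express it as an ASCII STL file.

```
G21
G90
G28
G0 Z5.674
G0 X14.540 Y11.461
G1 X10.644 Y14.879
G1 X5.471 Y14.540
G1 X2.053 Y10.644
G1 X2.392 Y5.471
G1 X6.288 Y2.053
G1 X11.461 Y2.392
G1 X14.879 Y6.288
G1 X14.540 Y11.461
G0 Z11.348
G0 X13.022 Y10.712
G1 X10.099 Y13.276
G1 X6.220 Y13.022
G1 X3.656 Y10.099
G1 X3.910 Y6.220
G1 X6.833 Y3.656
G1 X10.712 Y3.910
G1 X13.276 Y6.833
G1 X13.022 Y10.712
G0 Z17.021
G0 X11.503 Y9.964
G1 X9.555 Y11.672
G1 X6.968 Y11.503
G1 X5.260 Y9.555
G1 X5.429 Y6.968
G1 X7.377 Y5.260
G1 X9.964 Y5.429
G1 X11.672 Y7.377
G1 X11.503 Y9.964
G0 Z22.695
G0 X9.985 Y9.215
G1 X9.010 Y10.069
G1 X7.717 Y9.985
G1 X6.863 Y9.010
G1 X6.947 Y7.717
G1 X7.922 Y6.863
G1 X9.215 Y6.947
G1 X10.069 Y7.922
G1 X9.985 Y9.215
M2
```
solid part
  facet normal 0.0000 0.0000 -1.0000
    outer loop
      vertex 4.722 16.059 0.000
      vertex 11.188 16.482 0.000
      vertex 16.059 12.210 0.000
    endloop
  endfacet
  facet normal 0.0000 0.0000 -1.0000
    outer loop
      vertex 0.450 11.188 0.000
      vertex 4.722 16.059 0.000
      vertex 16.059 12.210 0.000
    endloop
  endfacet
  facet normal 0.0000 0.0000 -1.0000
    outer loop
      vertex 0.873 4.722 0.000
      vertex 0.450 11.188 0.000
      vertex 16.059 12.210 0.000
    endloop
  endfacet
  facet normal 0.0000 0.0000 -1.0000
    outer loop
      vertex 5.744 0.450 0.000
      vertex 0.873 4.722 0.000
      vertex 16.059 12.210 0.000
    endloop
  endfacet
  facet normal 0.0000 0.0000 -1.0000
    outer loop
      vertex 12.210 0.873 0.000
      vertex 5.744 0.450 0.000
      vertex 16.059 12.210 0.000
    endloop
  endfacet
  facet normal 0.0000 0.0000 -1.0000
    outer loop
      vertex 16.482 5.744 0.000
      vertex 12.210 0.873 0.000
      vertex 16.059 12.210 0.000
    endloop
  endfacet
  facet normal 0.6357 0.7248 0.2658
    outer loop
      vertex 16.059 12.210 0.000
      vertex 11.188 16.482 0.000
      vertex 8.466 8.466 28.369
    endloop
  endfacet
  facet normal -0.0629 0.9620 0.2658
    outer loop
      vertex 11.188 16.482 0.000
      vertex 4.722 16.059 0.000
      vertex 8.466 8.466 28.369
    endloop
  endfacet
  facet normal -0.7248 0.6357 0.2658
    outer loop
      vertex 4.722 16.059 0.000
      vertex 0.450 11.188 0.000
      vertex 8.466 8.466 28.369
    endloop
  endfacet
  facet normal -0.9620 -0.0629 0.2658
    outer loop
      vertex 0.450 11.188 0.000
      vertex 0.873 4.722 0.000
      vertex 8.466 8.466 28.369
    endloop
  endfacet
  facet normal -0.6357 -0.7248 0.2658
    outer loop
      vertex 0.873 4.722 0.000
      vertex 5.744 0.450 0.000
      vertex 8.466 8.466 28.369
    endloop
  endfacet
  facet normal 0.0629 -0.9620 0.2658
    outer loop
      vertex 5.744 0.450 0.000
      vertex 12.210 0.873 0.000
      vertex 8.466 8.466 28.369
    endloop
  endfacet
  facet normal 0.7248 -0.6357 0.2658
    outer loop
      vertex 12.210 0.873 0.000
      vertex 16.482 5.744 0.000
      vertex 8.466 8.466 28.369
    endloop
  endfacet
  facet normal 0.9620 0.0629 0.2658
    outer loop
      vertex 16.482 5.744 0.000
      vertex 16.059 12.210 0.000
      vertex 8.466 8.466 28.369
    endloop
  endfacet
endsolid part

The G0 Z moves step by Δz≈5.674 mm. The G1 loops shrink linearly with z, so the solid tapers from its base footprint up to z≈28.4. Closing with a flat bottom cap and the tapered top and triangulating gives 14 facets — a regular 8-sided pyramid, base circumscribed radius ≈ 8.47 mm, apex at z ≈ 28.4 mm.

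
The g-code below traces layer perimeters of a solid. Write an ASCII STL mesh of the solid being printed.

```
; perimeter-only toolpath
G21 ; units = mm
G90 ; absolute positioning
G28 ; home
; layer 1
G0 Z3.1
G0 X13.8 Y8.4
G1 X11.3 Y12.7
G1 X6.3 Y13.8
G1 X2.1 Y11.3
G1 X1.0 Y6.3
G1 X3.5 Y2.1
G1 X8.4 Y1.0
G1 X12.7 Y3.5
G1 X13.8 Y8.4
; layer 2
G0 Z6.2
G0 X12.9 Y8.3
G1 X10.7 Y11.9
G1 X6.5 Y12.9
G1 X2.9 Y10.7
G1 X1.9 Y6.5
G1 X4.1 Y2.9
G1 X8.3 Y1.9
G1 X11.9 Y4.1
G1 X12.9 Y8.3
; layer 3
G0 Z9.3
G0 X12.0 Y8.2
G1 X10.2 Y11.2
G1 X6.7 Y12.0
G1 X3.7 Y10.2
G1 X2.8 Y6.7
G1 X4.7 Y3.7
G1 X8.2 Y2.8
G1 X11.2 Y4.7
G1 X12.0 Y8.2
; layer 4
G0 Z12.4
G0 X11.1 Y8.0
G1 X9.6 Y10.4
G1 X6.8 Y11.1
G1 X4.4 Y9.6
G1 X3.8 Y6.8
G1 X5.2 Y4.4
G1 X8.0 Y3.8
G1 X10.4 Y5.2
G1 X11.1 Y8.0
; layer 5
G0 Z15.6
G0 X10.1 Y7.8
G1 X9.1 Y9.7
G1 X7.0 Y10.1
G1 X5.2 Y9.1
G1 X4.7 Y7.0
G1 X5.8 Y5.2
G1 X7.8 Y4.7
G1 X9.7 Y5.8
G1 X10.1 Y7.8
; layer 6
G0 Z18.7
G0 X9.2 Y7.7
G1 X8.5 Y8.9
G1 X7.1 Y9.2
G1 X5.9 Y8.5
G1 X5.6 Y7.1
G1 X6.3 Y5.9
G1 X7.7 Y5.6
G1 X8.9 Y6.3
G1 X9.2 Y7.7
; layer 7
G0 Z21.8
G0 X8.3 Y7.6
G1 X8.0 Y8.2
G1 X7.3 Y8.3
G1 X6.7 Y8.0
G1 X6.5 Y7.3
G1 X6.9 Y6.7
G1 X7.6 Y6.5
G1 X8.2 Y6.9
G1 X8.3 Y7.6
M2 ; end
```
solid part
  facet normal 0.0000 0.0000 -1.0000
    outer loop
      vertex 6.2 14.7 0.0
      vertex 11.8 13.4 0.0
      vertex 14.7 8.6 0.0
    endloop
  endfacet
  facet normal 0.0000 0.0000 -1.0000
    outer loop
      vertex 1.4 11.8 0.0
      vertex 6.2 14.7 0.0
      vertex 14.7 8.6 0.0
    endloop
  endfacet
  facet normal 0.0000 0.0000 -1.0000
    outer loop
      vertex 0.1 6.2 0.0
      vertex 1.4 11.8 0.0
      vertex 14.7 8.6 0.0
    endloop
  endfacet
  facet normal 0.0000 0.0000 -1.0000
    outer loop
      vertex 3.0 1.4 0.0
      vertex 0.1 6.2 0.0
      vertex 14.7 8.6 0.0
    endloop
  endfacet
  facet normal 0.0000 0.0000 -1.0000
    outer loop
      vertex 8.6 0.1 0.0
      vertex 3.0 1.4 0.0
      vertex 14.7 8.6 0.0
    endloop
  endfacet
  facet normal 0.0000 0.0000 -1.0000
    outer loop
      vertex 13.4 3.0 0.0
      vertex 8.6 0.1 0.0
      vertex 14.7 8.6 0.0
    endloop
  endfacet
  facet normal 0.8251 0.4985 0.2659
    outer loop
      vertex 14.7 8.6 0.0
      vertex 11.8 13.4 0.0
      vertex 7.4 7.4 24.9
    endloop
  endfacet
  facet normal 0.2181 0.9393 0.2649
    outer loop
      vertex 11.8 13.4 0.0
      vertex 6.2 14.7 0.0
      vertex 7.4 7.4 24.9
    endloop
  endfacet
  facet normal -0.4985 0.8251 0.2659
    outer loop
      vertex 6.2 14.7 0.0
      vertex 1.4 11.8 0.0
      vertex 7.4 7.4 24.9
    endloop
  endfacet
  facet normal -0.9393 0.2181 0.2649
    outer loop
      vertex 1.4 11.8 0.0
      vertex 0.1 6.2 0.0
      vertex 7.4 7.4 24.9
    endloop
  endfacet
  facet normal -0.8251 -0.4985 0.2659
    outer loop
      vertex 0.1 6.2 0.0
      vertex 3.0 1.4 0.0
      vertex 7.4 7.4 24.9
    endloop
  endfacet
  facet normal -0.2181 -0.9393 0.2649
    outer loop
      vertex 3.0 1.4 0.0
      vertex 8.6 0.1 0.0
      vertex 7.4 7.4 24.9
    endloop
  endfacet
  facet normal 0.4985 -0.8251 0.2659
    outer loop
      vertex 8.6 0.1 0.0
      vertex 13.4 3.0 0.0
      vertex 7.4 7.4 24.9
    endloop
  endfacet
  facet normal 0.9393 -0.2181 0.2649
    outer loop
      vertex 13.4 3.0 0.0
      vertex 14.7 8.6 0.0
      vertex 7.4 7.4 24.9
    endloop
  endfacet
endsolid part

The G0 Z moves step by Δz≈3.1 mm. The G1 loops shrink linearly with z, so the solid tapers from its base footprint up to z≈24.9. Closing with a flat bottom cap and the tapered top and triangulating gives 14 facets — a regular 8-sided pyramid, base circumscribed radius ≈ 7.4 mm, apex at z ≈ 24.9 mm.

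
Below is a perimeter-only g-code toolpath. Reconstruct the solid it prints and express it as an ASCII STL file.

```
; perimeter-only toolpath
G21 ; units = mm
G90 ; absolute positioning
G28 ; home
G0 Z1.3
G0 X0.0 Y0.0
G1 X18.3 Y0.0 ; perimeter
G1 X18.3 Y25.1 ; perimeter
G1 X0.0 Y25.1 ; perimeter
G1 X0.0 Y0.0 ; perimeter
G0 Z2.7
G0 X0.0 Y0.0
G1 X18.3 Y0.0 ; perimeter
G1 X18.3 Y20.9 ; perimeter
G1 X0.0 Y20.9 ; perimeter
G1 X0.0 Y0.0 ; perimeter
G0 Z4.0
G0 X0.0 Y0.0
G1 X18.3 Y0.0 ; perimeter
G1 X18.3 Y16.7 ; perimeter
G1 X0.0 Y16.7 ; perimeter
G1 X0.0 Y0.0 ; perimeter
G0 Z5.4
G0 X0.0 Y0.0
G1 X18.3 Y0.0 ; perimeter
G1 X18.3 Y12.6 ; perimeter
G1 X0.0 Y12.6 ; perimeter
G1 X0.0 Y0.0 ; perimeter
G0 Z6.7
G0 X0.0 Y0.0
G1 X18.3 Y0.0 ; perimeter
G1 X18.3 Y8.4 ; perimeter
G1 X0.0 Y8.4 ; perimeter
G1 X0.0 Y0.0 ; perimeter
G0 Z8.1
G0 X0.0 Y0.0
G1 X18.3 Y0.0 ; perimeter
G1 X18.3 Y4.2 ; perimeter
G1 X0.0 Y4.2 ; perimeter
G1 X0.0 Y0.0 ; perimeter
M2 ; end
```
solid part
  facet normal 0.0000 0.0000 -1.0000
    outer loop
      vertex 18.3 29.3 0.0
      vertex 18.3 0.0 0.0
      vertex 0.0 0.0 0.0
    endloop
  endfacet
  facet normal 0.0000 0.0000 -1.0000
    outer loop
      vertex 0.0 29.3 0.0
      vertex 18.3 29.3 0.0
      vertex 0.0 0.0 0.0
    endloop
  endfacet
  facet normal 0.0000 -1.0000 0.0000
    outer loop
      vertex 0.0 0.0 0.0
      vertex 18.3 0.0 0.0
      vertex 18.3 0.0 9.4
    endloop
  endfacet
  facet normal 0.0000 -1.0000 0.0000
    outer loop
      vertex 0.0 0.0 0.0
      vertex 18.3 0.0 9.4
      vertex 0.0 0.0 9.4
    endloop
  endfacet
  facet normal 0.0000 0.3055 0.9522
    outer loop
      vertex 0.0 0.0 9.4
      vertex 18.3 0.0 9.4
      vertex 18.3 29.3 0.0
    endloop
  endfacet
  facet normal 0.0000 0.3055 0.9522
    outer loop
      vertex 0.0 0.0 9.4
      vertex 18.3 29.3 0.0
      vertex 0.0 29.3 0.0
    endloop
  endfacet
  facet normal -1.0000 0.0000 0.0000
    outer loop
      vertex 0.0 0.0 9.4
      vertex 0.0 29.3 0.0
      vertex 0.0 0.0 0.0
    endloop
  endfacet
  facet normal 1.0000 0.0000 0.0000
    outer loop
      vertex 18.3 0.0 0.0
      vertex 18.3 29.3 0.0
      vertex 18.3 0.0 9.4
    endloop
  endfacet
endsolid part

The G0 Z moves step by Δz≈1.3 mm. The G1 loops shrink linearly with z, so the solid tapers from its base footprint up to z≈9.4. Closing with a flat bottom cap and the tapered top and triangulating gives 8 facets — a wedge (ramp): 18.3 × 29.3 mm base, rising to 9.4 mm along the y=0 edge and sloping linearly to z=0 at y=29.3.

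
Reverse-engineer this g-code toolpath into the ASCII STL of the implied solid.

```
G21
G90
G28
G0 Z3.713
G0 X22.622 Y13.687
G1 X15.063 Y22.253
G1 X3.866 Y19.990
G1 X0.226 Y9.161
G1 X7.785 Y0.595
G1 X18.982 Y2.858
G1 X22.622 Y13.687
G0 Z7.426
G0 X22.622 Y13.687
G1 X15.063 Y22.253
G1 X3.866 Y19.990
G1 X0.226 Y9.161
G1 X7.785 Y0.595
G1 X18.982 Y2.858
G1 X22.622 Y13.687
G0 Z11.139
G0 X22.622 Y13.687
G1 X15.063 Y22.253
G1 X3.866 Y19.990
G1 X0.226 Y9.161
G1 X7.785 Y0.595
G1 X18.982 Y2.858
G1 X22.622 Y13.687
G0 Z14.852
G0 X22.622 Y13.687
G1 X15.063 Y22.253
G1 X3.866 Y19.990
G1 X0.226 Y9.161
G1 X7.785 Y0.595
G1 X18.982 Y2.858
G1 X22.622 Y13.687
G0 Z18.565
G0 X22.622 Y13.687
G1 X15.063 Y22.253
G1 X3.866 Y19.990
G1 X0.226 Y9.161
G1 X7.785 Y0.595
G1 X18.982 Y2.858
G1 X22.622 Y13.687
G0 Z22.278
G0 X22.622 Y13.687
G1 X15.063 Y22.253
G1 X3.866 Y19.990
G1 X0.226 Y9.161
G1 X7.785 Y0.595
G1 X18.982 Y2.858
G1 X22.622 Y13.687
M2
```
solid part
  facet normal 0.0000 0.0000 -1.0000
    outer loop
      vertex 3.866 19.990 0.000
      vertex 15.063 22.253 0.000
      vertex 22.622 13.687 0.000
    endloop
  endfacet
  facet normal 0.0000 0.0000 -1.0000
    outer loop
      vertex 0.226 9.161 0.000
      vertex 3.866 19.990 0.000
      vertex 22.622 13.687 0.000
    endloop
  endfacet
  facet normal 0.0000 0.0000 -1.0000
    outer loop
      vertex 7.785 0.595 0.000
      vertex 0.226 9.161 0.000
      vertex 22.622 13.687 0.000
    endloop
  endfacet
  facet normal 0.0000 0.0000 -1.0000
    outer loop
      vertex 18.982 2.858 0.000
      vertex 7.785 0.595 0.000
      vertex 22.622 13.687 0.000
    endloop
  endfacet
  facet normal 0.0000 0.0000 1.0000
    outer loop
      vertex 22.622 13.687 22.278
      vertex 15.063 22.253 22.278
      vertex 3.866 19.990 22.278
    endloop
  endfacet
  facet normal 0.0000 0.0000 1.0000
    outer loop
      vertex 22.622 13.687 22.278
      vertex 3.866 19.990 22.278
      vertex 0.226 9.161 22.278
    endloop
  endfacet
  facet normal 0.0000 0.0000 1.0000
    outer loop
      vertex 22.622 13.687 22.278
      vertex 0.226 9.161 22.278
      vertex 7.785 0.595 22.278
    endloop
  endfacet
  facet normal 0.0000 0.0000 1.0000
    outer loop
      vertex 22.622 13.687 22.278
      vertex 7.785 0.595 22.278
      vertex 18.982 2.858 22.278
    endloop
  endfacet
  facet normal 0.7498 0.6617 0.0000
    outer loop
      vertex 22.622 13.687 0.000
      vertex 15.063 22.253 0.000
      vertex 15.063 22.253 22.278
    endloop
  endfacet
  facet normal 0.7498 0.6617 0.0000
    outer loop
      vertex 22.622 13.687 0.000
      vertex 15.063 22.253 22.278
      vertex 22.622 13.687 22.278
    endloop
  endfacet
  facet normal -0.1981 0.9802 0.0000
    outer loop
      vertex 15.063 22.253 0.000
      vertex 3.866 19.990 0.000
      vertex 3.866 19.990 22.278
    endloop
  endfacet
  facet normal -0.1981 0.9802 0.0000
    outer loop
      vertex 15.063 22.253 0.000
      vertex 3.866 19.990 22.278
      vertex 15.063 22.253 22.278
    endloop
  endfacet
  facet normal -0.9479 0.3186 0.0000
    outer loop
      vertex 3.866 19.990 0.000
      vertex 0.226 9.161 0.000
      vertex 0.226 9.161 22.278
    endloop
  endfacet
  facet normal -0.9479 0.3186 0.0000
    outer loop
      vertex 3.866 19.990 0.000
      vertex 0.226 9.161 22.278
      vertex 3.866 19.990 22.278
    endloop
  endfacet
  facet normal -0.7498 -0.6617 0.0000
    outer loop
      vertex 0.226 9.161 0.000
      vertex 7.785 0.595 0.000
      vertex 7.785 0.595 22.278
    endloop
  endfacet
  facet normal -0.7498 -0.6617 0.0000
    outer loop
      vertex 0.226 9.161 0.000
      vertex 7.785 0.595 22.278
      vertex 0.226 9.161 22.278
    endloop
  endfacet
  facet normal 0.1981 -0.9802 0.0000
    outer loop
      vertex 7.785 0.595 0.000
      vertex 18.982 2.858 0.000
      vertex 18.982 2.858 22.278
    endloop
  endfacet
  facet normal 0.1981 -0.9802 0.0000
    outer loop
      vertex 7.785 0.595 0.000
      vertex 18.982 2.858 22.278
      vertex 7.785 0.595 22.278
    endloop
  endfacet
  facet normal 0.9479 -0.3186 0.0000
    outer loop
      vertex 18.982 2.858 0.000
      vertex 22.622 13.687 0.000
      vertex 22.622 13.687 22.278
    endloop
  endfacet
  facet normal 0.9479 -0.3186 0.0000
    outer loop
      vertex 18.982 2.858 0.000
      vertex 22.622 13.687 22.278
      vertex 18.982 2.858 22.278
    endloop
  endfacet
endsolid part

The G0 Z moves step by Δz≈3.713 mm. Every layer's G1 loop is the same polygon, so the solid is a straight extrusion of it from z=0 to z≈22.3. Closing with flat bottom and top caps and triangulating gives 20 facets — a regular 6-sided prism (a cylinder approximated with 6 flat sides), circumscribed radius ≈ 11.4 mm, height ≈ 22.3 mm.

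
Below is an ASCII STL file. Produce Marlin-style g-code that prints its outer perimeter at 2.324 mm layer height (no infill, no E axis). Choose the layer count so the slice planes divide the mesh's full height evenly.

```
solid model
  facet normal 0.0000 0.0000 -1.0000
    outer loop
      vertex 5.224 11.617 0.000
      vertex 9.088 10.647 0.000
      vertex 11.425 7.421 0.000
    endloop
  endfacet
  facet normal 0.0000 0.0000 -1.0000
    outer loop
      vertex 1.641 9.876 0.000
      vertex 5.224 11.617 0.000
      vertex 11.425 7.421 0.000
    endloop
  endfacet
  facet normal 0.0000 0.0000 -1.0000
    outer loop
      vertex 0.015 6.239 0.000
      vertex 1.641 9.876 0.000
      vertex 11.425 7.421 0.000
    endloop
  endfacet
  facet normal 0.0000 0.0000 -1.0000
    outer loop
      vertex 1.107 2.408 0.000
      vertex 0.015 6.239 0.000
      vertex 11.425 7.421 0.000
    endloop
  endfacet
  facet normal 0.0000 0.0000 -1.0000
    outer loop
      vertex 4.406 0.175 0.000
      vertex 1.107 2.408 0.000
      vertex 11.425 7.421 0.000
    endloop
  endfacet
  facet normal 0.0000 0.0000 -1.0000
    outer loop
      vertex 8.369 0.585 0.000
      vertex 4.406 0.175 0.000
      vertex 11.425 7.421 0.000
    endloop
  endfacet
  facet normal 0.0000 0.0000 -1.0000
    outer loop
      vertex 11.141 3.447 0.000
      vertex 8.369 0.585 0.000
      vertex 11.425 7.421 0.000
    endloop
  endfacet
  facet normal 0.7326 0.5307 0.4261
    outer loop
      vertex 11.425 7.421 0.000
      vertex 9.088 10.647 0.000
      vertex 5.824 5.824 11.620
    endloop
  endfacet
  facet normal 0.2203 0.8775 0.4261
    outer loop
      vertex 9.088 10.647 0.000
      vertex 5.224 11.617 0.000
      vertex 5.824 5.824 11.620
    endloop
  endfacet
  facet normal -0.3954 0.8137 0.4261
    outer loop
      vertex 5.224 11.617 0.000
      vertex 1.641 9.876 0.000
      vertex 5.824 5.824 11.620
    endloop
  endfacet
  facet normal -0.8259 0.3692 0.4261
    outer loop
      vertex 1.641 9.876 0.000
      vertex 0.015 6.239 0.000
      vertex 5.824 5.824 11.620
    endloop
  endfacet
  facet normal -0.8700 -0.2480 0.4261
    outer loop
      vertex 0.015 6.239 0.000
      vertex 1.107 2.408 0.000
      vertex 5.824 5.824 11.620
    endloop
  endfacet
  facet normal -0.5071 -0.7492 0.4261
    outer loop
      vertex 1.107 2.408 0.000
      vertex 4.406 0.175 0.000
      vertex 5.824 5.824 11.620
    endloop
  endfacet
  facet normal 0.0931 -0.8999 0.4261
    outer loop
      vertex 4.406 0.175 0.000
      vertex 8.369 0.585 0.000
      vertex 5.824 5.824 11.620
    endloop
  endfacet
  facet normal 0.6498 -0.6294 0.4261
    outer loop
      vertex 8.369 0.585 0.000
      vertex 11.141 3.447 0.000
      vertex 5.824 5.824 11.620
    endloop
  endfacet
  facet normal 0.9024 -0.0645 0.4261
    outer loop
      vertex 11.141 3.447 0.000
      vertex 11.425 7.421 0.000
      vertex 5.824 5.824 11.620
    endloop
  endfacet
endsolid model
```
; perimeter-only toolpath
G21 ; units = mm
G90 ; absolute positioning
G28 ; home
; layer 1
G0 Z2.324
G0 X10.305 Y7.102
G1 X8.435 Y9.682
G1 X5.344 Y10.458
G1 X2.478 Y9.066
G1 X1.177 Y6.156
G1 X2.050 Y3.091
G1 X4.690 Y1.305
G1 X7.860 Y1.633
G1 X10.078 Y3.922
G1 X10.305 Y7.102
; layer 2
G0 Z4.648
G0 X9.185 Y6.782
G1 X7.782 Y8.718
G1 X5.464 Y9.300
G1 X3.314 Y8.255
G1 X2.339 Y6.073
G1 X2.994 Y3.774
G1 X4.973 Y2.435
G1 X7.351 Y2.681
G1 X9.014 Y4.398
G1 X9.185 Y6.782
; layer 3
G0 Z6.972
G0 X8.064 Y6.463
G1 X7.130 Y7.753
G1 X5.584 Y8.141
G1 X4.151 Y7.445
G1 X3.500 Y5.990
G1 X3.937 Y4.458
G1 X5.257 Y3.564
G1 X6.842 Y3.728
G1 X7.951 Y4.873
G1 X8.064 Y6.463
; layer 4
G0 Z9.296
G0 X6.944 Y6.143
G1 X6.477 Y6.789
G1 X5.704 Y6.983
G1 X4.987 Y6.634
G1 X4.662 Y5.907
G1 X4.881 Y5.141
G1 X5.540 Y4.694
G1 X6.333 Y4.776
G1 X6.887 Y5.349
G1 X6.944 Y6.143
M2 ; end

The solid is a regular 9-sided pyramid, base circumscribed radius ≈ 5.82 mm, apex at z ≈ 11.6 mm. Slicing at Δz = 2.324 mm — 5 equal slices spanning the solid's height, so layer i sits at z = i·h/5 — gives 4 non-empty perimeters. Each is a 9-segment closed polygon; G0 lifts to the layer z and rapids to the start vertex, then G1 traces the edges. The cross-section shrinks linearly with z (the slice at the apex is degenerate and omitted).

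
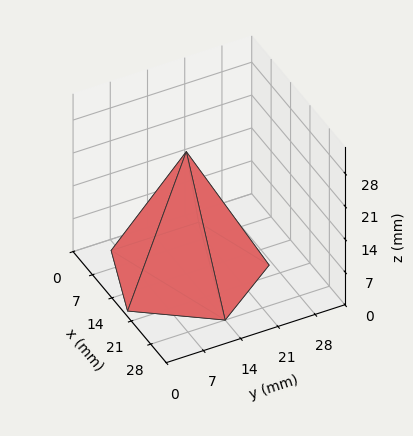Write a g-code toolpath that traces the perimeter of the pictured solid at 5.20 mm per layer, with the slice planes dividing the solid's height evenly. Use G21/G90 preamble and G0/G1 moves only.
Reading the render: the shape is a regular 5-sided pyramid, base circumscribed radius ≈ 14 mm, apex at z ≈ 26 mm (dimensions read to the nearest mm from the axis ticks). For the g-code, the solid's height is divided into equal slices at the stated Δz and each level perimeter traced with G1 moves after a G0 lift.

; perimeter-only toolpath
G21 ; units = mm
G90 ; absolute positioning
G28 ; home
; layer 1
G0 Z5.20
G0 X25.20 Y14.00
G1 X17.46 Y24.65
G1 X4.94 Y20.58
G1 X4.94 Y7.42
G1 X17.46 Y3.35
G1 X25.20 Y14.00
; layer 2
G0 Z10.40
G0 X22.40 Y14.00
G1 X16.60 Y21.99
G1 X7.20 Y18.94
G1 X7.20 Y9.06
G1 X16.60 Y6.01
G1 X22.40 Y14.00
; layer 3
G0 Z15.60
G0 X19.60 Y14.00
G1 X15.73 Y19.32
G1 X9.47 Y17.29
G1 X9.47 Y10.71
G1 X15.73 Y8.68
G1 X19.60 Y14.00
; layer 4
G0 Z20.80
G0 X16.80 Y14.00
G1 X14.87 Y16.66
G1 X11.73 Y15.65
G1 X11.73 Y12.35
G1 X14.87 Y11.34
G1 X16.80 Y14.00
M2 ; end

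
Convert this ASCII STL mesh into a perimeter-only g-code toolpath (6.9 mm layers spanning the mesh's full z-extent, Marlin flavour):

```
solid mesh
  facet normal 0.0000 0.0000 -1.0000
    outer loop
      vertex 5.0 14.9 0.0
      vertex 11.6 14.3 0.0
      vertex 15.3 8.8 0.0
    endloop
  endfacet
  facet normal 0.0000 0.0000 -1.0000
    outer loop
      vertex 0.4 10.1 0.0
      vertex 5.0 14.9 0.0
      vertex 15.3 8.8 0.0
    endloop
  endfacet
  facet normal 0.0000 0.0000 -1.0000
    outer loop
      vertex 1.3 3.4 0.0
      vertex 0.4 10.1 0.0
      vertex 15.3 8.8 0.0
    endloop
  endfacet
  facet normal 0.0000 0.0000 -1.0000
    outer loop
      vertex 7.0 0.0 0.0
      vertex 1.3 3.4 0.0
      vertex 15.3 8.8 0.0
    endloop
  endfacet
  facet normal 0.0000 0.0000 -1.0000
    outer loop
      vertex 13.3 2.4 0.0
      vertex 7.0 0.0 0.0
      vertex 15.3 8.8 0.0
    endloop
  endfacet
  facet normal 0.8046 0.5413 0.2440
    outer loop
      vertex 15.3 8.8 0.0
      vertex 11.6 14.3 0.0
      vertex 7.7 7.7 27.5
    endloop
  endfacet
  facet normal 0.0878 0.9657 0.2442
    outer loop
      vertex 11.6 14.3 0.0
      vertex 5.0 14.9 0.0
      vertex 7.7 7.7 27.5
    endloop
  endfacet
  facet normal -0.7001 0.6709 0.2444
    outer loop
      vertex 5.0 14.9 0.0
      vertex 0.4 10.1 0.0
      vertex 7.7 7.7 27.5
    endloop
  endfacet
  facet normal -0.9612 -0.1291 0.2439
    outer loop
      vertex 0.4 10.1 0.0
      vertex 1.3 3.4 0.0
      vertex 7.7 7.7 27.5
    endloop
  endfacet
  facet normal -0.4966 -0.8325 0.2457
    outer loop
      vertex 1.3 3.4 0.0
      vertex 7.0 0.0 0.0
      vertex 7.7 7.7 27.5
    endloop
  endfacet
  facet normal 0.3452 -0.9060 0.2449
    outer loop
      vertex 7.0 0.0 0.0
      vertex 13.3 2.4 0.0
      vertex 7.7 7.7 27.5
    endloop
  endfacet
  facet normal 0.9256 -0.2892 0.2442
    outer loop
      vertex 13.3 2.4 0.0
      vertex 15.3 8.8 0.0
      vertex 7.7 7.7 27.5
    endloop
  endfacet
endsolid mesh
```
; perimeter-only toolpath
G21 ; units = mm
G90 ; absolute positioning
G28 ; home
; layer 1
G0 Z6.9
G0 X13.4 Y8.5
G1 X10.6 Y12.7
G1 X5.7 Y13.1
G1 X2.2 Y9.5
G1 X2.9 Y4.5
G1 X7.2 Y1.9
G1 X11.9 Y3.7
G1 X13.4 Y8.5
; layer 2
G0 Z13.8
G0 X11.5 Y8.2
G1 X9.7 Y11.0
G1 X6.3 Y11.3
G1 X4.0 Y8.9
G1 X4.5 Y5.5
G1 X7.3 Y3.9
G1 X10.5 Y5.0
G1 X11.5 Y8.2
; layer 3
G0 Z20.6
G0 X9.6 Y8.0
G1 X8.7 Y9.4
G1 X7.0 Y9.5
G1 X5.9 Y8.3
G1 X6.1 Y6.6
G1 X7.5 Y5.8
G1 X9.1 Y6.4
G1 X9.6 Y8.0
M2 ; end

The solid is a regular 7-sided pyramid, base circumscribed radius ≈ 7.7 mm, apex at z ≈ 27.5 mm. Slicing at Δz = 6.9 mm — 4 equal slices spanning the solid's height, so layer i sits at z = i·h/4 — gives 3 non-empty perimeters. Each is a 7-segment closed polygon; G0 lifts to the layer z and rapids to the start vertex, then G1 traces the edges. The cross-section shrinks linearly with z (the slice at the apex is degenerate and omitted).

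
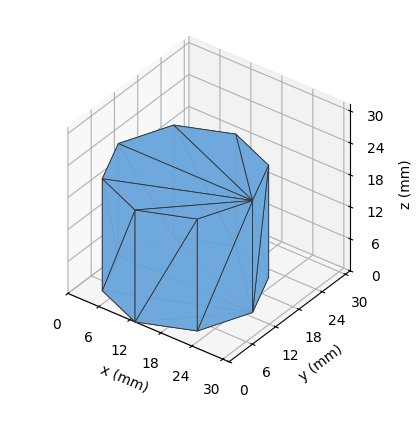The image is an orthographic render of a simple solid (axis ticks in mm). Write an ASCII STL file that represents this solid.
Reading the render: the shape is a regular 8-sided prism (a cylinder approximated with 8 flat sides), circumscribed radius ≈ 13 mm, height ≈ 21 mm (dimensions read to the nearest mm from the axis ticks). For the STL, each face is triangulated and given an outward normal.

solid part
  facet normal 0.0000 0.0000 -1.0000
    outer loop
      vertex 13.0 26.0 0.0
      vertex 22.2 22.2 0.0
      vertex 26.0 13.0 0.0
    endloop
  endfacet
  facet normal 0.0000 0.0000 -1.0000
    outer loop
      vertex 3.8 22.2 0.0
      vertex 13.0 26.0 0.0
      vertex 26.0 13.0 0.0
    endloop
  endfacet
  facet normal 0.0000 0.0000 -1.0000
    outer loop
      vertex 0.0 13.0 0.0
      vertex 3.8 22.2 0.0
      vertex 26.0 13.0 0.0
    endloop
  endfacet
  facet normal 0.0000 0.0000 -1.0000
    outer loop
      vertex 3.8 3.8 0.0
      vertex 0.0 13.0 0.0
      vertex 26.0 13.0 0.0
    endloop
  endfacet
  facet normal 0.0000 0.0000 -1.0000
    outer loop
      vertex 13.0 0.0 0.0
      vertex 3.8 3.8 0.0
      vertex 26.0 13.0 0.0
    endloop
  endfacet
  facet normal 0.0000 0.0000 -1.0000
    outer loop
      vertex 22.2 3.8 0.0
      vertex 13.0 0.0 0.0
      vertex 26.0 13.0 0.0
    endloop
  endfacet
  facet normal 0.0000 0.0000 1.0000
    outer loop
      vertex 26.0 13.0 21.0
      vertex 22.2 22.2 21.0
      vertex 13.0 26.0 21.0
    endloop
  endfacet
  facet normal 0.0000 0.0000 1.0000
    outer loop
      vertex 26.0 13.0 21.0
      vertex 13.0 26.0 21.0
      vertex 3.8 22.2 21.0
    endloop
  endfacet
  facet normal 0.0000 0.0000 1.0000
    outer loop
      vertex 26.0 13.0 21.0
      vertex 3.8 22.2 21.0
      vertex 0.0 13.0 21.0
    endloop
  endfacet
  facet normal 0.0000 0.0000 1.0000
    outer loop
      vertex 26.0 13.0 21.0
      vertex 0.0 13.0 21.0
      vertex 3.8 3.8 21.0
    endloop
  endfacet
  facet normal 0.0000 0.0000 1.0000
    outer loop
      vertex 26.0 13.0 21.0
      vertex 3.8 3.8 21.0
      vertex 13.0 0.0 21.0
    endloop
  endfacet
  facet normal 0.0000 0.0000 1.0000
    outer loop
      vertex 26.0 13.0 21.0
      vertex 13.0 0.0 21.0
      vertex 22.2 3.8 21.0
    endloop
  endfacet
  facet normal 0.9243 0.3818 0.0000
    outer loop
      vertex 26.0 13.0 0.0
      vertex 22.2 22.2 0.0
      vertex 22.2 22.2 21.0
    endloop
  endfacet
  facet normal 0.9243 0.3818 0.0000
    outer loop
      vertex 26.0 13.0 0.0
      vertex 22.2 22.2 21.0
      vertex 26.0 13.0 21.0
    endloop
  endfacet
  facet normal 0.3818 0.9243 0.0000
    outer loop
      vertex 22.2 22.2 0.0
      vertex 13.0 26.0 0.0
      vertex 13.0 26.0 21.0
    endloop
  endfacet
  facet normal 0.3818 0.9243 0.0000
    outer loop
      vertex 22.2 22.2 0.0
      vertex 13.0 26.0 21.0
      vertex 22.2 22.2 21.0
    endloop
  endfacet
  facet normal -0.3818 0.9243 0.0000
    outer loop
      vertex 13.0 26.0 0.0
      vertex 3.8 22.2 0.0
      vertex 3.8 22.2 21.0
    endloop
  endfacet
  facet normal -0.3818 0.9243 0.0000
    outer loop
      vertex 13.0 26.0 0.0
      vertex 3.8 22.2 21.0
      vertex 13.0 26.0 21.0
    endloop
  endfacet
  facet normal -0.9243 0.3818 0.0000
    outer loop
      vertex 3.8 22.2 0.0
      vertex 0.0 13.0 0.0
      vertex 0.0 13.0 21.0
    endloop
  endfacet
  facet normal -0.9243 0.3818 0.0000
    outer loop
      vertex 3.8 22.2 0.0
      vertex 0.0 13.0 21.0
      vertex 3.8 22.2 21.0
    endloop
  endfacet
  facet normal -0.9243 -0.3818 0.0000
    outer loop
      vertex 0.0 13.0 0.0
      vertex 3.8 3.8 0.0
      vertex 3.8 3.8 21.0
    endloop
  endfacet
  facet normal -0.9243 -0.3818 0.0000
    outer loop
      vertex 0.0 13.0 0.0
      vertex 3.8 3.8 21.0
      vertex 0.0 13.0 21.0
    endloop
  endfacet
  facet normal -0.3818 -0.9243 0.0000
    outer loop
      vertex 3.8 3.8 0.0
      vertex 13.0 0.0 0.0
      vertex 13.0 0.0 21.0
    endloop
  endfacet
  facet normal -0.3818 -0.9243 0.0000
    outer loop
      vertex 3.8 3.8 0.0
      vertex 13.0 0.0 21.0
      vertex 3.8 3.8 21.0
    endloop
  endfacet
  facet normal 0.3818 -0.9243 0.0000
    outer loop
      vertex 13.0 0.0 0.0
      vertex 22.2 3.8 0.0
      vertex 22.2 3.8 21.0
    endloop
  endfacet
  facet normal 0.3818 -0.9243 0.0000
    outer loop
      vertex 13.0 0.0 0.0
      vertex 22.2 3.8 21.0
      vertex 13.0 0.0 21.0
    endloop
  endfacet
  facet normal 0.9243 -0.3818 0.0000
    outer loop
      vertex 22.2 3.8 0.0
      vertex 26.0 13.0 0.0
      vertex 26.0 13.0 21.0
    endloop
  endfacet
  facet normal 0.9243 -0.3818 0.0000
    outer loop
      vertex 22.2 3.8 0.0
      vertex 26.0 13.0 21.0
      vertex 22.2 3.8 21.0
    endloop
  endfacet
endsolid part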